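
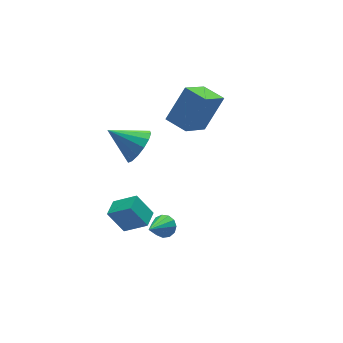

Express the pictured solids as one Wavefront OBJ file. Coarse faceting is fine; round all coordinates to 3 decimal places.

v -1.978 1.679 -0.196
v -1.341 1.63 0.625
v -3.122 2.761 0.756
v -1.173 2.057 0.343
v -1.22 2.382 -0.083
v -1.47 2.52 -0.539
v -1.856 2.432 -0.904
v -2.275 2.142 -1.079
v -2.614 1.729 -1.017
v -2.783 1.302 -0.735
v -2.736 0.976 -0.309
v -2.485 0.839 0.147
v -2.099 0.927 0.512
v -1.68 1.217 0.687
v -2.882 -2.479 -2.218
v -2.411 -2.615 -1.824
v -4.098 -3.221 -1.022
v -2.523 -2.29 -1.736
v -2.75 -2.025 -1.802
v -3.019 -1.904 -2
v -3.244 -1.965 -2.267
v -3.355 -2.19 -2.519
v -3.315 -2.506 -2.675
v -3.139 -2.814 -2.686
v -2.88 -3.015 -2.549
v -2.623 -3.046 -2.307
v -2.448 -2.897 -2.036
v -0.28 0.08 1.711
v 0.975 0.401 3.338
v -0.742 1.256 1.836
v 0.512 1.577 3.463
v 1.168 0.783 0.457
v 2.422 1.104 2.084
v 0.705 1.959 0.582
v 1.96 2.28 2.209
v -3.817 -0.116 -4.58
v -4.397 0.504 -3.405
v -3.122 0.574 -4.601
v -3.702 1.194 -3.426
v -2.958 -0.954 -3.714
v -3.538 -0.334 -2.539
v -2.263 -0.264 -3.735
v -2.843 0.356 -2.56
f 2 1 4
f 2 4 3
f 4 1 5
f 4 5 3
f 5 1 6
f 5 6 3
f 6 1 7
f 6 7 3
f 7 1 8
f 7 8 3
f 8 1 9
f 8 9 3
f 9 1 10
f 9 10 3
f 10 1 11
f 10 11 3
f 11 1 12
f 11 12 3
f 12 1 13
f 12 13 3
f 13 1 14
f 13 14 3
f 14 1 2
f 14 2 3
f 16 15 18
f 16 18 17
f 18 15 19
f 18 19 17
f 19 15 20
f 19 20 17
f 20 15 21
f 20 21 17
f 21 15 22
f 21 22 17
f 22 15 23
f 22 23 17
f 23 15 24
f 23 24 17
f 24 15 25
f 24 25 17
f 25 15 26
f 25 26 17
f 26 15 27
f 26 27 17
f 27 15 16
f 27 16 17
f 29 31 28
f 32 29 28
f 28 31 30
f 30 32 28
f 29 35 31
f 33 29 32
f 33 35 29
f 31 35 30
f 34 32 30
f 30 35 34
f 34 33 32
f 35 33 34
f 37 39 36
f 40 37 36
f 36 39 38
f 38 40 36
f 37 43 39
f 41 37 40
f 41 43 37
f 39 43 38
f 42 40 38
f 38 43 42
f 42 41 40
f 43 41 42



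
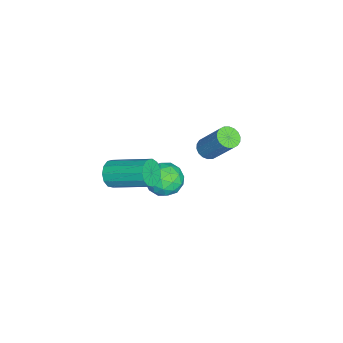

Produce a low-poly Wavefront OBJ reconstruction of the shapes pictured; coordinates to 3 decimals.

v 2.424 -2.473 -0.386
v 2.875 -2.308 -0.936
v 3.287 -0.383 -0.024
v 2.836 -0.547 0.526
v 2.503 -2.175 -1.049
v 2.914 -0.25 -0.136
v 2.105 -2.137 -0.951
v 2.517 -0.212 -0.038
v 1.809 -2.205 -0.673
v 2.22 -0.28 0.239
v 1.708 -2.358 -0.305
v 2.12 -0.433 0.607
v 1.834 -2.547 0.037
v 2.246 -0.622 0.95
v 2.148 -2.713 0.245
v 2.56 -0.788 1.158
v 2.55 -2.802 0.253
v 2.961 -0.877 1.165
v 2.911 -2.787 0.057
v 3.323 -0.862 0.97
v 3.118 -2.672 -0.279
v 3.53 -0.747 0.634
v 3.105 -2.493 -0.649
v 3.517 -0.568 0.263
v 1.067 1.693 0.981
v 1.604 1.767 0.747
v 2.189 2.78 2.405
v 1.653 2.707 2.639
v 1.474 1.979 0.663
v 2.059 2.992 2.321
v 1.264 2.135 0.642
v 1.849 3.148 2.301
v 1.014 2.203 0.688
v 1.599 3.216 2.347
v 0.776 2.17 0.792
v 1.361 3.184 2.451
v 0.595 2.043 0.934
v 1.18 3.056 2.592
v 0.507 1.847 1.084
v 1.092 2.86 2.743
v 0.531 1.62 1.215
v 1.116 2.633 2.873
v 0.661 1.408 1.299
v 1.246 2.421 2.957
v 0.871 1.252 1.319
v 1.456 2.265 2.978
v 1.121 1.184 1.273
v 1.706 2.197 2.932
v 1.359 1.216 1.169
v 1.944 2.23 2.828
v 1.54 1.344 1.028
v 2.125 2.357 2.686
v 1.628 1.54 0.877
v 2.213 2.553 2.536
v -0.602 -0.058 -4.474
v 0.011 -0.844 -4.4
v -1.331 -0.496 -3.1
v -0.718 -1.282 -3.026
v -0.361 -0.357 -2.904
v 0.09 -0.086 -3.754
v -1.41 -1.254 -3.746
v -0.959 -0.983 -4.596
v -0.489 -1.583 -3.951
v 0.159 -1.029 -3.43
v -1.479 -0.311 -4.07
v -0.831 0.243 -3.549
v -0.232 -0.412 -4.558
v -1.088 -0.928 -2.942
v -0.878 -0.384 -2.871
v -0.518 -0.846 -2.827
v -0.185 0.033 -4.178
v 0.175 -0.429 -4.134
v -0.044 -0.143 -3.255
v -1.495 -0.911 -3.366
v -1.135 -1.373 -3.322
v -0.802 -0.494 -4.673
v -0.442 -0.956 -4.629
v -1.276 -1.197 -4.245
v -0.165 -1.309 -4.25
v -0.594 -1.566 -3.442
v -1 -1.549 -3.866
v -0.735 -1.39 -4.365
v 0.216 -0.983 -3.944
v -0.213 -1.241 -3.136
v -0.003 -0.697 -3.065
v 0.262 -0.538 -3.564
v -0.078 -1.417 -3.68
v -1.107 -0.099 -4.364
v -1.536 -0.357 -3.556
v -1.582 -0.802 -3.936
v -1.317 -0.643 -4.435
v -0.726 0.226 -4.058
v -1.155 -0.031 -3.25
v -0.585 0.05 -3.135
v -0.32 0.209 -3.634
v -1.242 0.077 -3.82
f 2 1 5
f 2 5 3
f 3 5 6
f 3 6 4
f 5 1 7
f 5 7 6
f 6 7 8
f 6 8 4
f 7 1 9
f 7 9 8
f 8 9 10
f 8 10 4
f 9 1 11
f 9 11 10
f 10 11 12
f 10 12 4
f 11 1 13
f 11 13 12
f 12 13 14
f 12 14 4
f 13 1 15
f 13 15 14
f 14 15 16
f 14 16 4
f 15 1 17
f 15 17 16
f 16 17 18
f 16 18 4
f 17 1 19
f 17 19 18
f 18 19 20
f 18 20 4
f 19 1 21
f 19 21 20
f 20 21 22
f 20 22 4
f 21 1 23
f 21 23 22
f 22 23 24
f 22 24 4
f 23 1 2
f 23 2 24
f 24 2 3
f 24 3 4
f 26 25 29
f 26 29 27
f 27 29 30
f 27 30 28
f 29 25 31
f 29 31 30
f 30 31 32
f 30 32 28
f 31 25 33
f 31 33 32
f 32 33 34
f 32 34 28
f 33 25 35
f 33 35 34
f 34 35 36
f 34 36 28
f 35 25 37
f 35 37 36
f 36 37 38
f 36 38 28
f 37 25 39
f 37 39 38
f 38 39 40
f 38 40 28
f 39 25 41
f 39 41 40
f 40 41 42
f 40 42 28
f 41 25 43
f 41 43 42
f 42 43 44
f 42 44 28
f 43 25 45
f 43 45 44
f 44 45 46
f 44 46 28
f 45 25 47
f 45 47 46
f 46 47 48
f 46 48 28
f 47 25 49
f 47 49 48
f 48 49 50
f 48 50 28
f 49 25 51
f 49 51 50
f 50 51 52
f 50 52 28
f 51 25 53
f 51 53 52
f 52 53 54
f 52 54 28
f 53 25 26
f 53 26 54
f 54 26 27
f 54 27 28
f 55 92 71
f 92 66 95
f 71 95 60
f 92 95 71
f 55 71 67
f 71 60 72
f 67 72 56
f 71 72 67
f 55 67 76
f 67 56 77
f 76 77 62
f 67 77 76
f 55 76 88
f 76 62 91
f 88 91 65
f 76 91 88
f 55 88 92
f 88 65 96
f 92 96 66
f 88 96 92
f 56 72 83
f 72 60 86
f 83 86 64
f 72 86 83
f 60 95 73
f 95 66 94
f 73 94 59
f 95 94 73
f 66 96 93
f 96 65 89
f 93 89 57
f 96 89 93
f 65 91 90
f 91 62 78
f 90 78 61
f 91 78 90
f 62 77 82
f 77 56 79
f 82 79 63
f 77 79 82
f 58 84 70
f 84 64 85
f 70 85 59
f 84 85 70
f 58 70 68
f 70 59 69
f 68 69 57
f 70 69 68
f 58 68 75
f 68 57 74
f 75 74 61
f 68 74 75
f 58 75 80
f 75 61 81
f 80 81 63
f 75 81 80
f 58 80 84
f 80 63 87
f 84 87 64
f 80 87 84
f 59 85 73
f 85 64 86
f 73 86 60
f 85 86 73
f 57 69 93
f 69 59 94
f 93 94 66
f 69 94 93
f 61 74 90
f 74 57 89
f 90 89 65
f 74 89 90
f 63 81 82
f 81 61 78
f 82 78 62
f 81 78 82
f 64 87 83
f 87 63 79
f 83 79 56
f 87 79 83



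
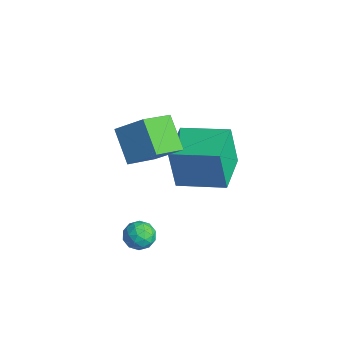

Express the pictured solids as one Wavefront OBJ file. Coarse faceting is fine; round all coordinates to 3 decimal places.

v 0.011 -0.009 1.071
v 0.534 -1.398 1.745
v 0.881 0.79 2.044
v 1.403 -0.599 2.718
v 1.277 -0.061 -0.018
v 1.799 -1.45 0.656
v 2.146 0.738 0.955
v 2.669 -0.651 1.629
v 2.178 -0.926 -2.927
v 2.803 -0.967 -2.629
v 2.437 -1.793 -3.591
v 3.062 -1.834 -3.293
v 2.494 -2.003 -2.932
v 2.334 -1.467 -2.522
v 2.906 -1.293 -3.698
v 2.746 -0.757 -3.288
v 3.253 -1.194 -3.106
v 2.999 -1.633 -2.632
v 2.241 -1.127 -3.588
v 1.987 -1.566 -3.114
v 2.468 -0.87 -2.72
v 2.772 -1.89 -3.5
v 2.438 -1.989 -3.288
v 2.806 -2.013 -3.113
v 2.192 -1.164 -2.657
v 2.559 -1.188 -2.481
v 2.378 -1.797 -2.66
v 2.681 -1.572 -3.739
v 3.048 -1.596 -3.563
v 2.434 -0.747 -3.107
v 2.802 -0.771 -2.932
v 2.862 -0.963 -3.56
v 3.1 -1.028 -2.825
v 3.252 -1.538 -3.215
v 3.16 -1.22 -3.453
v 3.066 -0.905 -3.212
v 2.95 -1.286 -2.546
v 3.102 -1.796 -2.937
v 2.768 -1.895 -2.724
v 2.674 -1.58 -2.483
v 3.215 -1.419 -2.826
v 2.138 -0.964 -3.283
v 2.29 -1.474 -3.674
v 2.566 -1.18 -3.737
v 2.472 -0.865 -3.496
v 1.988 -1.222 -3.005
v 2.14 -1.732 -3.395
v 2.174 -1.855 -3.008
v 2.08 -1.54 -2.767
v 2.025 -1.341 -3.394
v 1.807 0.571 -1.498
v 1.589 0.349 0.366
v 0.349 1.804 -1.523
v 0.13 1.582 0.341
v 3.11 2.118 -1.161
v 2.891 1.896 0.703
v 1.651 3.351 -1.186
v 1.433 3.129 0.678
f 2 4 1
f 5 2 1
f 1 4 3
f 3 5 1
f 2 8 4
f 6 2 5
f 6 8 2
f 4 8 3
f 7 5 3
f 3 8 7
f 7 6 5
f 8 6 7
f 9 46 25
f 46 20 49
f 25 49 14
f 46 49 25
f 9 25 21
f 25 14 26
f 21 26 10
f 25 26 21
f 9 21 30
f 21 10 31
f 30 31 16
f 21 31 30
f 9 30 42
f 30 16 45
f 42 45 19
f 30 45 42
f 9 42 46
f 42 19 50
f 46 50 20
f 42 50 46
f 10 26 37
f 26 14 40
f 37 40 18
f 26 40 37
f 14 49 27
f 49 20 48
f 27 48 13
f 49 48 27
f 20 50 47
f 50 19 43
f 47 43 11
f 50 43 47
f 19 45 44
f 45 16 32
f 44 32 15
f 45 32 44
f 16 31 36
f 31 10 33
f 36 33 17
f 31 33 36
f 12 38 24
f 38 18 39
f 24 39 13
f 38 39 24
f 12 24 22
f 24 13 23
f 22 23 11
f 24 23 22
f 12 22 29
f 22 11 28
f 29 28 15
f 22 28 29
f 12 29 34
f 29 15 35
f 34 35 17
f 29 35 34
f 12 34 38
f 34 17 41
f 38 41 18
f 34 41 38
f 13 39 27
f 39 18 40
f 27 40 14
f 39 40 27
f 11 23 47
f 23 13 48
f 47 48 20
f 23 48 47
f 15 28 44
f 28 11 43
f 44 43 19
f 28 43 44
f 17 35 36
f 35 15 32
f 36 32 16
f 35 32 36
f 18 41 37
f 41 17 33
f 37 33 10
f 41 33 37
f 52 54 51
f 55 52 51
f 51 54 53
f 53 55 51
f 52 58 54
f 56 52 55
f 56 58 52
f 54 58 53
f 57 55 53
f 53 58 57
f 57 56 55
f 58 56 57



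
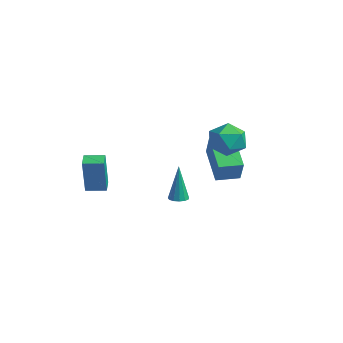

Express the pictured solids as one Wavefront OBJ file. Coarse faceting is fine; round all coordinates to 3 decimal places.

v 1.358 3.429 4.023
v 2.006 3.077 3.288
v 0.654 1.903 4.132
v 1.302 1.551 3.397
v 1.669 1.803 4.337
v 2.105 2.746 4.27
v 0.555 2.234 3.15
v 0.991 3.177 3.083
v 1.51 2.339 2.748
v 2.198 2.073 3.482
v 0.462 2.907 3.938
v 1.15 2.641 4.672
v -2.683 2.26 -1.768
v -2.218 2.03 -1.734
v -2.797 2.34 0.368
v -2.167 2.319 -1.743
v -2.28 2.588 -1.759
v -2.521 2.754 -1.778
v -2.814 2.763 -1.793
v -3.065 2.612 -1.801
v -3.195 2.349 -1.798
v -3.162 2.058 -1.786
v -2.978 1.832 -1.767
v -2.7 1.741 -1.749
v -2.417 1.815 -1.737
v -3.796 -2.211 -0.028
v -3.448 -2.536 1.997
v -3.217 -1.36 0.009
v -2.869 -1.685 2.034
v -3.131 -2.655 -0.214
v -2.783 -2.98 1.811
v -2.552 -1.804 -0.177
v -2.204 -2.129 1.848
v -2.608 3.789 1.138
v -1.901 3.518 2.363
v -2.213 4.954 1.167
v -1.506 4.683 2.392
v -0.834 3.217 -0.012
v -0.127 2.946 1.213
v -0.439 4.382 0.017
v 0.268 4.111 1.242
f 1 12 6
f 1 6 2
f 1 2 8
f 1 8 11
f 1 11 12
f 2 6 10
f 6 12 5
f 12 11 3
f 11 8 7
f 8 2 9
f 4 10 5
f 4 5 3
f 4 3 7
f 4 7 9
f 4 9 10
f 5 10 6
f 3 5 12
f 7 3 11
f 9 7 8
f 10 9 2
f 14 13 16
f 14 16 15
f 16 13 17
f 16 17 15
f 17 13 18
f 17 18 15
f 18 13 19
f 18 19 15
f 19 13 20
f 19 20 15
f 20 13 21
f 20 21 15
f 21 13 22
f 21 22 15
f 22 13 23
f 22 23 15
f 23 13 24
f 23 24 15
f 24 13 25
f 24 25 15
f 25 13 14
f 25 14 15
f 27 29 26
f 30 27 26
f 26 29 28
f 28 30 26
f 27 33 29
f 31 27 30
f 31 33 27
f 29 33 28
f 32 30 28
f 28 33 32
f 32 31 30
f 33 31 32
f 35 37 34
f 38 35 34
f 34 37 36
f 36 38 34
f 35 41 37
f 39 35 38
f 39 41 35
f 37 41 36
f 40 38 36
f 36 41 40
f 40 39 38
f 41 39 40



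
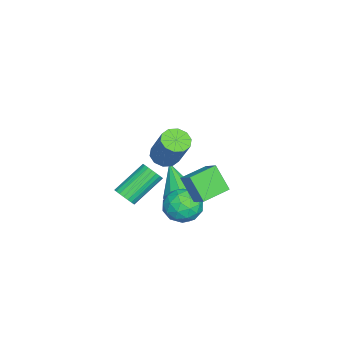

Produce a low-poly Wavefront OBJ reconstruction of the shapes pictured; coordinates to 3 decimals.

v 0.225 2.312 -0.064
v 0.837 2.95 0.521
v 0.663 3.117 -1.4
v 1.275 3.755 -0.815
v 1.465 1.305 -0.265
v 2.077 1.943 0.32
v 1.903 2.11 -1.601
v 2.515 2.748 -1.016
v -1.168 1.159 -3.252
v -0.635 1.948 -3.851
v 0.335 0.132 -3.269
v 0.868 0.921 -3.868
v 0.594 1.118 -2.795
v -0.335 1.753 -2.784
v 0.035 0.327 -4.336
v -0.894 0.962 -4.325
v 0.109 1.434 -4.521
v 0.454 1.923 -3.568
v -0.754 0.157 -3.552
v -0.409 0.646 -2.599
v -1.033 1.644 -3.55
v 0.733 0.436 -3.57
v 0.572 0.552 -2.939
v 0.885 1.016 -3.291
v -0.857 1.529 -2.923
v -0.544 1.993 -3.275
v 0.178 1.505 -2.654
v 0.244 0.087 -3.845
v 0.557 0.551 -4.197
v -1.185 1.064 -3.829
v -0.872 1.528 -4.181
v -0.478 0.575 -4.466
v -0.283 1.806 -4.296
v 0.6 1.202 -4.305
v 0.111 0.852 -4.581
v -0.435 1.226 -4.574
v -0.08 2.093 -3.736
v 0.803 1.489 -3.746
v 0.642 1.605 -3.115
v 0.096 1.978 -3.109
v 0.357 1.791 -4.129
v -1.103 0.591 -3.374
v -0.22 -0.013 -3.384
v -0.396 0.102 -4.011
v -0.942 0.475 -4.005
v -0.9 0.878 -2.815
v -0.017 0.274 -2.824
v 0.135 0.854 -2.546
v -0.411 1.228 -2.539
v -0.657 0.289 -2.991
v 0.903 0.385 0.905
v 1.304 -0.288 1.005
v 2.178 0.501 2.815
v 1.777 1.175 2.715
v 1.581 0.014 0.739
v 2.455 0.803 2.55
v 1.598 0.458 0.537
v 2.473 1.247 2.348
v 1.351 0.875 0.475
v 2.225 1.664 2.286
v 0.932 1.104 0.577
v 1.806 1.893 2.388
v 0.502 1.059 0.805
v 1.376 1.848 2.615
v 0.225 0.757 1.07
v 1.099 1.546 2.881
v 0.207 0.313 1.272
v 1.082 1.102 3.083
v 0.455 -0.104 1.334
v 1.329 0.685 3.145
v 0.874 -0.333 1.232
v 1.748 0.456 3.043
v -0.364 -2.098 -3.619
v 0.056 -2.226 -3.086
v -1.257 -1.051 -1.769
v -1.676 -0.922 -2.301
v 0.167 -1.984 -3.192
v -1.146 -0.809 -1.875
v 0.186 -1.761 -3.372
v -1.127 -0.586 -2.054
v 0.11 -1.596 -3.594
v -1.203 -0.421 -2.277
v -0.048 -1.518 -3.821
v -1.361 -0.343 -2.503
v -0.26 -1.54 -4.012
v -1.573 -0.365 -2.695
v -0.49 -1.659 -4.136
v -1.803 -0.484 -2.819
v -0.698 -1.853 -4.17
v -2.011 -0.678 -2.853
v -0.849 -2.09 -4.109
v -2.162 -0.915 -2.792
v -0.915 -2.328 -3.963
v -2.228 -1.153 -2.646
v -0.886 -2.526 -3.758
v -2.199 -1.351 -2.44
v -0.767 -2.65 -3.528
v -2.08 -1.475 -2.211
v -0.578 -2.678 -3.314
v -1.891 -1.503 -1.997
v -0.352 -2.607 -3.153
v -1.665 -1.431 -1.836
v -0.128 -2.447 -3.072
v -1.441 -1.271 -1.755
v -2.662 0.303 -4.6
v -2.045 -0.423 -4.478
v -4.038 -0.643 -3.26
v -1.927 -0.057 -4.098
v -2.042 0.424 -3.877
v -2.354 0.865 -3.886
v -2.764 1.129 -4.121
v -3.141 1.129 -4.508
v -3.367 0.868 -4.925
v -3.369 0.427 -5.238
v -3.146 -0.054 -5.348
v -2.77 -0.421 -5.221
v -2.36 -0.559 -4.897
f 2 4 1
f 5 2 1
f 1 4 3
f 3 5 1
f 2 8 4
f 6 2 5
f 6 8 2
f 4 8 3
f 7 5 3
f 3 8 7
f 7 6 5
f 8 6 7
f 9 46 25
f 46 20 49
f 25 49 14
f 46 49 25
f 9 25 21
f 25 14 26
f 21 26 10
f 25 26 21
f 9 21 30
f 21 10 31
f 30 31 16
f 21 31 30
f 9 30 42
f 30 16 45
f 42 45 19
f 30 45 42
f 9 42 46
f 42 19 50
f 46 50 20
f 42 50 46
f 10 26 37
f 26 14 40
f 37 40 18
f 26 40 37
f 14 49 27
f 49 20 48
f 27 48 13
f 49 48 27
f 20 50 47
f 50 19 43
f 47 43 11
f 50 43 47
f 19 45 44
f 45 16 32
f 44 32 15
f 45 32 44
f 16 31 36
f 31 10 33
f 36 33 17
f 31 33 36
f 12 38 24
f 38 18 39
f 24 39 13
f 38 39 24
f 12 24 22
f 24 13 23
f 22 23 11
f 24 23 22
f 12 22 29
f 22 11 28
f 29 28 15
f 22 28 29
f 12 29 34
f 29 15 35
f 34 35 17
f 29 35 34
f 12 34 38
f 34 17 41
f 38 41 18
f 34 41 38
f 13 39 27
f 39 18 40
f 27 40 14
f 39 40 27
f 11 23 47
f 23 13 48
f 47 48 20
f 23 48 47
f 15 28 44
f 28 11 43
f 44 43 19
f 28 43 44
f 17 35 36
f 35 15 32
f 36 32 16
f 35 32 36
f 18 41 37
f 41 17 33
f 37 33 10
f 41 33 37
f 52 51 55
f 52 55 53
f 53 55 56
f 53 56 54
f 55 51 57
f 55 57 56
f 56 57 58
f 56 58 54
f 57 51 59
f 57 59 58
f 58 59 60
f 58 60 54
f 59 51 61
f 59 61 60
f 60 61 62
f 60 62 54
f 61 51 63
f 61 63 62
f 62 63 64
f 62 64 54
f 63 51 65
f 63 65 64
f 64 65 66
f 64 66 54
f 65 51 67
f 65 67 66
f 66 67 68
f 66 68 54
f 67 51 69
f 67 69 68
f 68 69 70
f 68 70 54
f 69 51 71
f 69 71 70
f 70 71 72
f 70 72 54
f 71 51 52
f 71 52 72
f 72 52 53
f 72 53 54
f 74 73 77
f 74 77 75
f 75 77 78
f 75 78 76
f 77 73 79
f 77 79 78
f 78 79 80
f 78 80 76
f 79 73 81
f 79 81 80
f 80 81 82
f 80 82 76
f 81 73 83
f 81 83 82
f 82 83 84
f 82 84 76
f 83 73 85
f 83 85 84
f 84 85 86
f 84 86 76
f 85 73 87
f 85 87 86
f 86 87 88
f 86 88 76
f 87 73 89
f 87 89 88
f 88 89 90
f 88 90 76
f 89 73 91
f 89 91 90
f 90 91 92
f 90 92 76
f 91 73 93
f 91 93 92
f 92 93 94
f 92 94 76
f 93 73 95
f 93 95 94
f 94 95 96
f 94 96 76
f 95 73 97
f 95 97 96
f 96 97 98
f 96 98 76
f 97 73 99
f 97 99 98
f 98 99 100
f 98 100 76
f 99 73 101
f 99 101 100
f 100 101 102
f 100 102 76
f 101 73 103
f 101 103 102
f 102 103 104
f 102 104 76
f 103 73 74
f 103 74 104
f 104 74 75
f 104 75 76
f 106 105 108
f 106 108 107
f 108 105 109
f 108 109 107
f 109 105 110
f 109 110 107
f 110 105 111
f 110 111 107
f 111 105 112
f 111 112 107
f 112 105 113
f 112 113 107
f 113 105 114
f 113 114 107
f 114 105 115
f 114 115 107
f 115 105 116
f 115 116 107
f 116 105 117
f 116 117 107
f 117 105 106
f 117 106 107



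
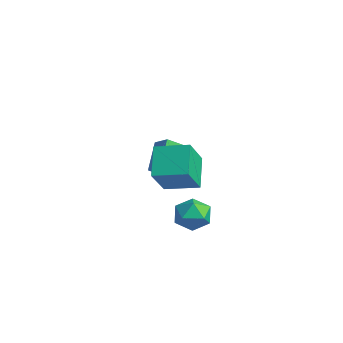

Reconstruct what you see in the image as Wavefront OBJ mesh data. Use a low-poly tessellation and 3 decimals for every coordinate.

v -3.22 1.287 -1.69
v -2.381 1.484 -1.108
v -2.983 2.224 -2.35
v -2.144 2.421 -1.768
v -2.176 0.219 -2.832
v -1.337 0.416 -2.25
v -1.939 1.156 -3.492
v -1.1 1.353 -2.91
v 3.5 -0.315 -2.49
v 4.203 -0.363 -1.767
v 3.577 -1.937 -2.673
v 4.28 -1.985 -1.95
v 3.329 -1.742 -1.714
v 3.281 -0.74 -1.601
v 4.499 -1.56 -2.839
v 4.451 -0.558 -2.726
v 4.82 -1.132 -1.983
v 4.097 -1.245 -1.288
v 3.683 -1.055 -3.152
v 2.96 -1.168 -2.457
v 1.832 -1.407 -1.485
v 0.641 -0.52 -0.398
v 3.065 -0.17 -1.144
v 1.874 0.717 -0.057
v 2.506 -2.537 0.177
v 1.315 -1.65 1.264
v 3.739 -1.3 0.518
v 2.548 -0.413 1.605
f 2 4 1
f 5 2 1
f 1 4 3
f 3 5 1
f 2 8 4
f 6 2 5
f 6 8 2
f 4 8 3
f 7 5 3
f 3 8 7
f 7 6 5
f 8 6 7
f 9 20 14
f 9 14 10
f 9 10 16
f 9 16 19
f 9 19 20
f 10 14 18
f 14 20 13
f 20 19 11
f 19 16 15
f 16 10 17
f 12 18 13
f 12 13 11
f 12 11 15
f 12 15 17
f 12 17 18
f 13 18 14
f 11 13 20
f 15 11 19
f 17 15 16
f 18 17 10
f 22 24 21
f 25 22 21
f 21 24 23
f 23 25 21
f 22 28 24
f 26 22 25
f 26 28 22
f 24 28 23
f 27 25 23
f 23 28 27
f 27 26 25
f 28 26 27



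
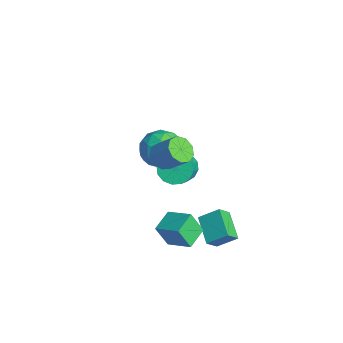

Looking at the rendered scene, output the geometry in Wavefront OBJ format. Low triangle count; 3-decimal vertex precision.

v -3.972 -0.788 -2.365
v -2.767 -0.416 -2.345
v -3.553 -2.224 -0.975
v -2.348 -1.852 -0.955
v -3.247 -1.103 -0.483
v -3.506 -0.216 -1.342
v -2.814 -2.424 -1.978
v -3.073 -1.537 -2.837
v -2.051 -1.428 -2.106
v -2.318 -0.611 -1.182
v -4.002 -2.029 -2.138
v -4.269 -1.212 -1.214
v -3.406 -0.476 -2.477
v -2.914 -2.164 -0.843
v -3.442 -1.723 -0.566
v -2.733 -1.505 -0.554
v -3.841 -0.358 -1.888
v -3.132 -0.14 -1.876
v -3.414 -0.543 -0.781
v -3.188 -2.5 -1.444
v -2.479 -2.282 -1.432
v -3.587 -1.135 -2.766
v -2.878 -0.917 -2.754
v -2.906 -2.097 -2.539
v -2.277 -0.852 -2.325
v -2.031 -1.696 -1.508
v -2.305 -2.032 -2.109
v -2.457 -1.511 -2.614
v -2.434 -0.372 -1.781
v -2.188 -1.216 -0.964
v -2.716 -0.776 -0.687
v -2.868 -0.254 -1.192
v -2.013 -0.967 -1.641
v -4.132 -1.424 -2.356
v -3.886 -2.268 -1.539
v -3.452 -2.386 -2.128
v -3.604 -1.864 -2.633
v -4.289 -0.944 -1.812
v -4.043 -1.788 -0.995
v -3.863 -1.129 -0.706
v -4.015 -0.608 -1.211
v -4.307 -1.673 -1.679
v 1.199 -2.732 1.781
v 1.722 -2.5 1.208
v 2.504 -1.796 2.205
v 1.981 -2.028 2.779
v 1.318 -2.124 1.259
v 2.1 -1.42 2.257
v 0.858 -2.033 1.555
v 1.64 -1.329 2.552
v 0.558 -2.269 1.957
v 1.34 -1.565 2.954
v 0.558 -2.722 2.276
v 1.34 -2.017 3.274
v 0.858 -3.179 2.364
v 1.64 -2.475 3.362
v 1.317 -3.428 2.18
v 2.099 -2.723 3.177
v 1.721 -3.351 1.808
v 2.503 -2.646 2.806
v 1.881 -2.984 1.425
v 2.663 -2.28 2.422
v 2.994 -3.067 -3.536
v 2.787 -3.646 -2.278
v 2.159 -2.117 -3.235
v 1.953 -2.696 -1.977
v 4.107 -2.264 -2.983
v 3.901 -2.843 -1.725
v 3.273 -1.314 -2.682
v 3.066 -1.893 -1.424
v 1.682 -0.466 -3.617
v 1.983 -1.13 -2.89
v 2.079 0.503 -2.898
v 2.38 -0.161 -2.17
v 3.2 -0.559 -4.33
v 3.501 -1.223 -3.602
v 3.597 0.41 -3.61
v 3.898 -0.254 -2.883
v -1.132 -0.986 -1.545
v -0.471 -0.45 -1.943
v 0.813 -1.177 -0.794
v 0.152 -1.714 -0.395
v -0.647 -0.182 -1.577
v 0.637 -0.909 -0.428
v -0.953 -0.129 -1.202
v 0.331 -0.857 -0.053
v -1.307 -0.307 -0.919
v -0.023 -1.034 0.23
v -1.614 -0.666 -0.804
v -0.33 -1.393 0.345
v -1.791 -1.111 -0.887
v -0.508 -1.838 0.262
v -1.793 -1.523 -1.146
v -0.509 -2.25 0.003
v -1.617 -1.791 -1.512
v -0.333 -2.518 -0.363
v -1.311 -1.843 -1.887
v -0.027 -2.571 -0.738
v -0.957 -1.666 -2.17
v 0.327 -2.393 -1.021
v -0.65 -1.307 -2.285
v 0.634 -2.034 -1.136
v -0.472 -0.862 -2.202
v 0.811 -1.589 -1.053
f 1 38 17
f 38 12 41
f 17 41 6
f 38 41 17
f 1 17 13
f 17 6 18
f 13 18 2
f 17 18 13
f 1 13 22
f 13 2 23
f 22 23 8
f 13 23 22
f 1 22 34
f 22 8 37
f 34 37 11
f 22 37 34
f 1 34 38
f 34 11 42
f 38 42 12
f 34 42 38
f 2 18 29
f 18 6 32
f 29 32 10
f 18 32 29
f 6 41 19
f 41 12 40
f 19 40 5
f 41 40 19
f 12 42 39
f 42 11 35
f 39 35 3
f 42 35 39
f 11 37 36
f 37 8 24
f 36 24 7
f 37 24 36
f 8 23 28
f 23 2 25
f 28 25 9
f 23 25 28
f 4 30 16
f 30 10 31
f 16 31 5
f 30 31 16
f 4 16 14
f 16 5 15
f 14 15 3
f 16 15 14
f 4 14 21
f 14 3 20
f 21 20 7
f 14 20 21
f 4 21 26
f 21 7 27
f 26 27 9
f 21 27 26
f 4 26 30
f 26 9 33
f 30 33 10
f 26 33 30
f 5 31 19
f 31 10 32
f 19 32 6
f 31 32 19
f 3 15 39
f 15 5 40
f 39 40 12
f 15 40 39
f 7 20 36
f 20 3 35
f 36 35 11
f 20 35 36
f 9 27 28
f 27 7 24
f 28 24 8
f 27 24 28
f 10 33 29
f 33 9 25
f 29 25 2
f 33 25 29
f 44 43 47
f 44 47 45
f 45 47 48
f 45 48 46
f 47 43 49
f 47 49 48
f 48 49 50
f 48 50 46
f 49 43 51
f 49 51 50
f 50 51 52
f 50 52 46
f 51 43 53
f 51 53 52
f 52 53 54
f 52 54 46
f 53 43 55
f 53 55 54
f 54 55 56
f 54 56 46
f 55 43 57
f 55 57 56
f 56 57 58
f 56 58 46
f 57 43 59
f 57 59 58
f 58 59 60
f 58 60 46
f 59 43 61
f 59 61 60
f 60 61 62
f 60 62 46
f 61 43 44
f 61 44 62
f 62 44 45
f 62 45 46
f 64 66 63
f 67 64 63
f 63 66 65
f 65 67 63
f 64 70 66
f 68 64 67
f 68 70 64
f 66 70 65
f 69 67 65
f 65 70 69
f 69 68 67
f 70 68 69
f 72 74 71
f 75 72 71
f 71 74 73
f 73 75 71
f 72 78 74
f 76 72 75
f 76 78 72
f 74 78 73
f 77 75 73
f 73 78 77
f 77 76 75
f 78 76 77
f 80 79 83
f 80 83 81
f 81 83 84
f 81 84 82
f 83 79 85
f 83 85 84
f 84 85 86
f 84 86 82
f 85 79 87
f 85 87 86
f 86 87 88
f 86 88 82
f 87 79 89
f 87 89 88
f 88 89 90
f 88 90 82
f 89 79 91
f 89 91 90
f 90 91 92
f 90 92 82
f 91 79 93
f 91 93 92
f 92 93 94
f 92 94 82
f 93 79 95
f 93 95 94
f 94 95 96
f 94 96 82
f 95 79 97
f 95 97 96
f 96 97 98
f 96 98 82
f 97 79 99
f 97 99 98
f 98 99 100
f 98 100 82
f 99 79 101
f 99 101 100
f 100 101 102
f 100 102 82
f 101 79 103
f 101 103 102
f 102 103 104
f 102 104 82
f 103 79 80
f 103 80 104
f 104 80 81
f 104 81 82



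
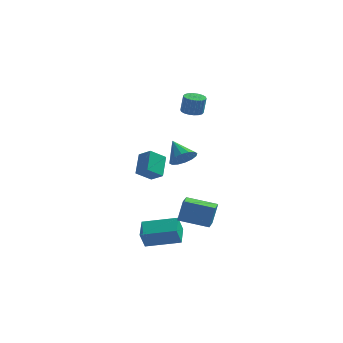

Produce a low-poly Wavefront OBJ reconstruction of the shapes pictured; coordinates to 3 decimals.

v 0.605 2.689 2.68
v 1.04 2.281 2.618
v 1.19 2.283 3.657
v 0.755 2.691 3.72
v 1.172 2.512 2.599
v 1.323 2.514 3.638
v 1.192 2.779 2.595
v 1.342 2.78 3.635
v 1.096 3.027 2.609
v 1.246 3.029 3.648
v 0.902 3.209 2.637
v 1.052 3.21 3.676
v 0.649 3.288 2.673
v 0.799 3.289 3.712
v 0.388 3.248 2.711
v 0.538 3.249 3.75
v 0.17 3.097 2.743
v 0.32 3.099 3.782
v 0.037 2.866 2.762
v 0.188 2.868 3.801
v 0.018 2.6 2.765
v 0.168 2.601 3.805
v 0.114 2.351 2.752
v 0.264 2.353 3.791
v 0.308 2.17 2.724
v 0.458 2.171 3.763
v 0.561 2.091 2.688
v 0.711 2.092 3.727
v 0.822 2.131 2.65
v 0.972 2.132 3.689
v 1.263 -3.528 -2.14
v 1.502 -3.323 -0.909
v 1.228 -2.65 -2.28
v 1.467 -2.444 -1.049
v 2.853 -3.516 -2.451
v 3.092 -3.31 -1.22
v 2.818 -2.637 -2.591
v 3.057 -2.432 -1.36
v -1.794 3.639 -2.942
v -2.503 3.06 -2.297
v -1.887 4.75 -2.047
v -2.596 4.171 -1.401
v -1.084 3.309 -2.459
v -1.793 2.73 -1.813
v -1.177 4.42 -1.563
v -1.886 3.841 -0.918
v -0.611 -2.536 -4.696
v -0.797 -2.859 -3.747
v -0.79 -1.402 -4.346
v -0.976 -1.725 -3.396
v 1.216 -2.375 -4.284
v 1.03 -2.698 -3.334
v 1.037 -1.241 -3.933
v 0.851 -1.564 -2.984
v 1.044 -1.237 1.061
v 1.582 -0.7 1.044
v 0.316 -0.483 1.879
v 1.34 -0.611 0.747
v 1.019 -0.69 0.534
v 0.704 -0.916 0.462
v 0.481 -1.227 0.551
v 0.409 -1.542 0.776
v 0.507 -1.774 1.078
v 0.749 -1.863 1.375
v 1.07 -1.784 1.588
v 1.384 -1.559 1.66
v 1.607 -1.247 1.571
v 1.68 -0.933 1.346
f 2 1 5
f 2 5 3
f 3 5 6
f 3 6 4
f 5 1 7
f 5 7 6
f 6 7 8
f 6 8 4
f 7 1 9
f 7 9 8
f 8 9 10
f 8 10 4
f 9 1 11
f 9 11 10
f 10 11 12
f 10 12 4
f 11 1 13
f 11 13 12
f 12 13 14
f 12 14 4
f 13 1 15
f 13 15 14
f 14 15 16
f 14 16 4
f 15 1 17
f 15 17 16
f 16 17 18
f 16 18 4
f 17 1 19
f 17 19 18
f 18 19 20
f 18 20 4
f 19 1 21
f 19 21 20
f 20 21 22
f 20 22 4
f 21 1 23
f 21 23 22
f 22 23 24
f 22 24 4
f 23 1 25
f 23 25 24
f 24 25 26
f 24 26 4
f 25 1 27
f 25 27 26
f 26 27 28
f 26 28 4
f 27 1 29
f 27 29 28
f 28 29 30
f 28 30 4
f 29 1 2
f 29 2 30
f 30 2 3
f 30 3 4
f 32 34 31
f 35 32 31
f 31 34 33
f 33 35 31
f 32 38 34
f 36 32 35
f 36 38 32
f 34 38 33
f 37 35 33
f 33 38 37
f 37 36 35
f 38 36 37
f 40 42 39
f 43 40 39
f 39 42 41
f 41 43 39
f 40 46 42
f 44 40 43
f 44 46 40
f 42 46 41
f 45 43 41
f 41 46 45
f 45 44 43
f 46 44 45
f 48 50 47
f 51 48 47
f 47 50 49
f 49 51 47
f 48 54 50
f 52 48 51
f 52 54 48
f 50 54 49
f 53 51 49
f 49 54 53
f 53 52 51
f 54 52 53
f 56 55 58
f 56 58 57
f 58 55 59
f 58 59 57
f 59 55 60
f 59 60 57
f 60 55 61
f 60 61 57
f 61 55 62
f 61 62 57
f 62 55 63
f 62 63 57
f 63 55 64
f 63 64 57
f 64 55 65
f 64 65 57
f 65 55 66
f 65 66 57
f 66 55 67
f 66 67 57
f 67 55 68
f 67 68 57
f 68 55 56
f 68 56 57



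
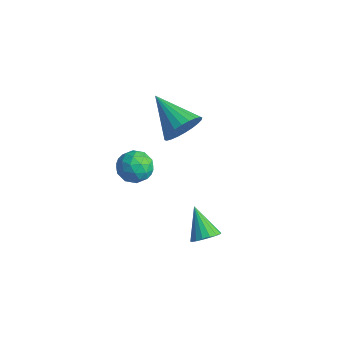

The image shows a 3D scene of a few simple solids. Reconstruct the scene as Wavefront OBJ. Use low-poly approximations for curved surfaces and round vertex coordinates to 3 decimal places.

v 4.008 -2.428 -2.271
v 4.386 -2.564 -1.867
v 3.092 -2.172 -1.329
v 4.424 -2.297 -1.904
v 4.366 -2.059 -2.024
v 4.226 -1.906 -2.202
v 4.037 -1.873 -2.395
v 3.841 -1.966 -2.56
v 3.683 -2.166 -2.659
v 3.6 -2.426 -2.669
v 3.611 -2.686 -2.588
v 3.713 -2.887 -2.434
v 3.882 -2.983 -2.243
v 4.081 -2.952 -2.059
v 4.262 -2.801 -1.923
v 1.146 -0.971 0.974
v 1.461 -1.326 1.643
v -0.446 -0.929 1.746
v 1.502 -1.016 1.711
v 1.489 -0.699 1.668
v 1.424 -0.424 1.518
v 1.317 -0.232 1.286
v 1.183 -0.152 1.006
v 1.044 -0.198 0.722
v 0.921 -0.36 0.475
v 0.831 -0.616 0.305
v 0.79 -0.926 0.237
v 0.803 -1.243 0.281
v 0.868 -1.518 0.43
v 0.976 -1.71 0.662
v 1.109 -1.79 0.942
v 1.248 -1.744 1.227
v 1.372 -1.582 1.473
v -0.869 -0.878 -2.283
v -0.372 -1.211 -2.747
v -1.368 -1.969 -2.033
v -0.871 -2.302 -2.497
v -0.635 -1.998 -1.845
v -0.327 -1.324 -1.999
v -1.413 -1.856 -2.781
v -1.105 -1.182 -2.935
v -0.708 -1.816 -3.054
v -0.228 -1.903 -2.476
v -1.512 -1.277 -2.304
v -1.032 -1.364 -1.726
v -0.577 -0.949 -2.537
v -1.163 -2.231 -2.243
v -1.025 -2.052 -1.86
v -0.732 -2.248 -2.132
v -0.55 -1.015 -2.098
v -0.258 -1.211 -2.37
v -0.413 -1.673 -1.84
v -1.482 -1.969 -2.41
v -1.19 -2.165 -2.682
v -1.008 -0.932 -2.648
v -0.715 -1.128 -2.92
v -1.327 -1.507 -2.94
v -0.482 -1.5 -2.99
v -0.775 -2.141 -2.843
v -1.094 -1.879 -3.01
v -0.913 -1.483 -3.101
v -0.2 -1.552 -2.65
v -0.493 -2.193 -2.503
v -0.354 -2.014 -2.12
v -0.173 -1.618 -2.211
v -0.397 -1.907 -2.831
v -1.247 -0.987 -2.277
v -1.54 -1.628 -2.13
v -1.567 -1.562 -2.569
v -1.386 -1.166 -2.66
v -0.965 -1.039 -1.937
v -1.258 -1.68 -1.79
v -0.827 -1.697 -1.679
v -0.646 -1.301 -1.77
v -1.343 -1.273 -1.949
f 2 1 4
f 2 4 3
f 4 1 5
f 4 5 3
f 5 1 6
f 5 6 3
f 6 1 7
f 6 7 3
f 7 1 8
f 7 8 3
f 8 1 9
f 8 9 3
f 9 1 10
f 9 10 3
f 10 1 11
f 10 11 3
f 11 1 12
f 11 12 3
f 12 1 13
f 12 13 3
f 13 1 14
f 13 14 3
f 14 1 15
f 14 15 3
f 15 1 2
f 15 2 3
f 17 16 19
f 17 19 18
f 19 16 20
f 19 20 18
f 20 16 21
f 20 21 18
f 21 16 22
f 21 22 18
f 22 16 23
f 22 23 18
f 23 16 24
f 23 24 18
f 24 16 25
f 24 25 18
f 25 16 26
f 25 26 18
f 26 16 27
f 26 27 18
f 27 16 28
f 27 28 18
f 28 16 29
f 28 29 18
f 29 16 30
f 29 30 18
f 30 16 31
f 30 31 18
f 31 16 32
f 31 32 18
f 32 16 33
f 32 33 18
f 33 16 17
f 33 17 18
f 34 71 50
f 71 45 74
f 50 74 39
f 71 74 50
f 34 50 46
f 50 39 51
f 46 51 35
f 50 51 46
f 34 46 55
f 46 35 56
f 55 56 41
f 46 56 55
f 34 55 67
f 55 41 70
f 67 70 44
f 55 70 67
f 34 67 71
f 67 44 75
f 71 75 45
f 67 75 71
f 35 51 62
f 51 39 65
f 62 65 43
f 51 65 62
f 39 74 52
f 74 45 73
f 52 73 38
f 74 73 52
f 45 75 72
f 75 44 68
f 72 68 36
f 75 68 72
f 44 70 69
f 70 41 57
f 69 57 40
f 70 57 69
f 41 56 61
f 56 35 58
f 61 58 42
f 56 58 61
f 37 63 49
f 63 43 64
f 49 64 38
f 63 64 49
f 37 49 47
f 49 38 48
f 47 48 36
f 49 48 47
f 37 47 54
f 47 36 53
f 54 53 40
f 47 53 54
f 37 54 59
f 54 40 60
f 59 60 42
f 54 60 59
f 37 59 63
f 59 42 66
f 63 66 43
f 59 66 63
f 38 64 52
f 64 43 65
f 52 65 39
f 64 65 52
f 36 48 72
f 48 38 73
f 72 73 45
f 48 73 72
f 40 53 69
f 53 36 68
f 69 68 44
f 53 68 69
f 42 60 61
f 60 40 57
f 61 57 41
f 60 57 61
f 43 66 62
f 66 42 58
f 62 58 35
f 66 58 62



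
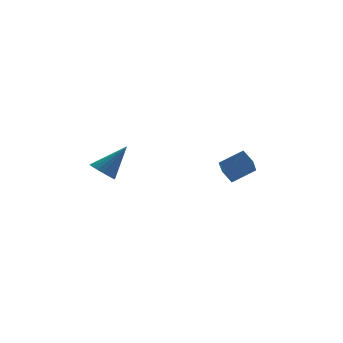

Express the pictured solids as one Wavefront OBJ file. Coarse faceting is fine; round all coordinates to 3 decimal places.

v -2.078 -2.189 -1.563
v -1.546 -2.328 -2.028
v -0.842 -2.091 -0.177
v -1.564 -2.009 -2.034
v -1.684 -1.724 -1.947
v -1.882 -1.532 -1.784
v -2.119 -1.47 -1.578
v -2.348 -1.551 -1.368
v -2.523 -1.757 -1.197
v -2.61 -2.05 -1.099
v -2.592 -2.37 -1.093
v -2.472 -2.654 -1.18
v -2.274 -2.846 -1.342
v -2.037 -2.908 -1.549
v -1.808 -2.827 -1.759
v -1.633 -2.621 -1.929
v 3.181 -4.401 -1.654
v 4.359 -4.497 -1.023
v 2.962 -3.79 -1.154
v 4.14 -3.885 -0.523
v 3.84 -3.295 -2.717
v 5.018 -3.39 -2.086
v 3.621 -2.683 -2.217
v 4.799 -2.779 -1.586
f 2 1 4
f 2 4 3
f 4 1 5
f 4 5 3
f 5 1 6
f 5 6 3
f 6 1 7
f 6 7 3
f 7 1 8
f 7 8 3
f 8 1 9
f 8 9 3
f 9 1 10
f 9 10 3
f 10 1 11
f 10 11 3
f 11 1 12
f 11 12 3
f 12 1 13
f 12 13 3
f 13 1 14
f 13 14 3
f 14 1 15
f 14 15 3
f 15 1 16
f 15 16 3
f 16 1 2
f 16 2 3
f 18 20 17
f 21 18 17
f 17 20 19
f 19 21 17
f 18 24 20
f 22 18 21
f 22 24 18
f 20 24 19
f 23 21 19
f 19 24 23
f 23 22 21
f 24 22 23



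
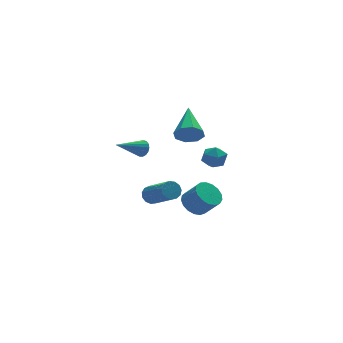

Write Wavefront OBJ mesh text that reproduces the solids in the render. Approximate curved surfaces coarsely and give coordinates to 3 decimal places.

v 0.882 -3.585 -2.155
v 1.599 -3.456 -2.461
v 2.114 -4.066 -1.512
v 1.398 -4.195 -1.205
v 1.541 -3.157 -2.237
v 2.056 -3.766 -1.288
v 1.332 -2.956 -1.995
v 1.847 -3.565 -1.045
v 1.02 -2.899 -1.789
v 1.535 -3.508 -0.839
v 0.677 -2.999 -1.667
v 1.192 -3.608 -0.717
v 0.38 -3.234 -1.656
v 0.895 -3.843 -0.707
v 0.199 -3.549 -1.76
v 0.714 -4.158 -0.811
v 0.174 -3.872 -1.954
v 0.689 -4.482 -1.005
v 0.312 -4.13 -2.194
v 0.827 -4.739 -1.245
v 0.58 -4.263 -2.425
v 1.095 -4.872 -1.476
v 0.917 -4.241 -2.594
v 1.433 -4.85 -1.645
v 1.247 -4.068 -2.662
v 1.762 -4.678 -1.713
v 1.493 -3.785 -2.614
v 2.008 -4.395 -1.665
v -0.513 -0.321 0.279
v -0.264 -0.546 0.676
v -2.027 -0.619 1.061
v -0.277 -0.306 0.741
v -0.344 -0.07 0.701
v -0.45 0.109 0.564
v -0.57 0.189 0.362
v -0.678 0.152 0.14
v -0.747 0.007 -0.05
v -0.763 -0.213 -0.164
v -0.722 -0.459 -0.177
v -0.633 -0.672 -0.086
v -0.516 -0.806 0.089
v -0.399 -0.828 0.307
v -0.308 -0.734 0.519
v -0.1 -0.49 -3.133
v 0.416 -0.273 -3.027
v 0.837 -1.854 -1.842
v 0.32 -2.07 -1.947
v 0.221 -0.155 -2.801
v 0.642 -1.736 -1.616
v -0.076 -0.144 -2.68
v 0.344 -1.725 -1.495
v -0.381 -0.242 -2.703
v 0.039 -1.823 -1.518
v -0.597 -0.419 -2.862
v -0.176 -2 -1.677
v -0.655 -0.618 -3.107
v -0.234 -2.199 -1.922
v -0.537 -0.777 -3.36
v -0.116 -2.357 -2.175
v -0.28 -0.844 -3.541
v 0.141 -2.425 -2.356
v 0.033 -0.799 -3.592
v 0.454 -2.379 -2.407
v 0.305 -0.655 -3.498
v 0.726 -2.236 -2.312
v 0.447 -0.459 -3.287
v 0.868 -2.04 -2.102
v 3.486 0.975 -1.439
v 4.227 0.843 -1.522
v 3.233 -0.063 -2.038
v 3.974 -0.195 -2.121
v 3.656 -0.238 -1.435
v 3.813 0.404 -1.065
v 3.647 0.376 -2.495
v 3.804 1.018 -2.125
v 4.326 0.472 -2.175
v 4.332 0.093 -1.52
v 3.128 0.687 -2.04
v 3.134 0.308 -1.385
v 2.866 1.643 -0.579
v 3.375 1.732 -1.229
v 3.634 3.517 0.279
v 2.81 2.007 -1.323
v 2.278 2.069 -0.982
v 2.09 1.881 -0.404
v 2.357 1.554 0.07
v 2.922 1.279 0.165
v 3.454 1.217 -0.177
v 3.641 1.405 -0.754
f 2 1 5
f 2 5 3
f 3 5 6
f 3 6 4
f 5 1 7
f 5 7 6
f 6 7 8
f 6 8 4
f 7 1 9
f 7 9 8
f 8 9 10
f 8 10 4
f 9 1 11
f 9 11 10
f 10 11 12
f 10 12 4
f 11 1 13
f 11 13 12
f 12 13 14
f 12 14 4
f 13 1 15
f 13 15 14
f 14 15 16
f 14 16 4
f 15 1 17
f 15 17 16
f 16 17 18
f 16 18 4
f 17 1 19
f 17 19 18
f 18 19 20
f 18 20 4
f 19 1 21
f 19 21 20
f 20 21 22
f 20 22 4
f 21 1 23
f 21 23 22
f 22 23 24
f 22 24 4
f 23 1 25
f 23 25 24
f 24 25 26
f 24 26 4
f 25 1 27
f 25 27 26
f 26 27 28
f 26 28 4
f 27 1 2
f 27 2 28
f 28 2 3
f 28 3 4
f 30 29 32
f 30 32 31
f 32 29 33
f 32 33 31
f 33 29 34
f 33 34 31
f 34 29 35
f 34 35 31
f 35 29 36
f 35 36 31
f 36 29 37
f 36 37 31
f 37 29 38
f 37 38 31
f 38 29 39
f 38 39 31
f 39 29 40
f 39 40 31
f 40 29 41
f 40 41 31
f 41 29 42
f 41 42 31
f 42 29 43
f 42 43 31
f 43 29 30
f 43 30 31
f 45 44 48
f 45 48 46
f 46 48 49
f 46 49 47
f 48 44 50
f 48 50 49
f 49 50 51
f 49 51 47
f 50 44 52
f 50 52 51
f 51 52 53
f 51 53 47
f 52 44 54
f 52 54 53
f 53 54 55
f 53 55 47
f 54 44 56
f 54 56 55
f 55 56 57
f 55 57 47
f 56 44 58
f 56 58 57
f 57 58 59
f 57 59 47
f 58 44 60
f 58 60 59
f 59 60 61
f 59 61 47
f 60 44 62
f 60 62 61
f 61 62 63
f 61 63 47
f 62 44 64
f 62 64 63
f 63 64 65
f 63 65 47
f 64 44 66
f 64 66 65
f 65 66 67
f 65 67 47
f 66 44 45
f 66 45 67
f 67 45 46
f 67 46 47
f 68 79 73
f 68 73 69
f 68 69 75
f 68 75 78
f 68 78 79
f 69 73 77
f 73 79 72
f 79 78 70
f 78 75 74
f 75 69 76
f 71 77 72
f 71 72 70
f 71 70 74
f 71 74 76
f 71 76 77
f 72 77 73
f 70 72 79
f 74 70 78
f 76 74 75
f 77 76 69
f 81 80 83
f 81 83 82
f 83 80 84
f 83 84 82
f 84 80 85
f 84 85 82
f 85 80 86
f 85 86 82
f 86 80 87
f 86 87 82
f 87 80 88
f 87 88 82
f 88 80 89
f 88 89 82
f 89 80 81
f 89 81 82



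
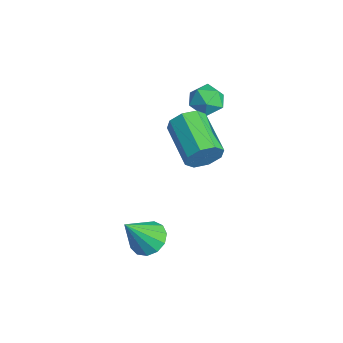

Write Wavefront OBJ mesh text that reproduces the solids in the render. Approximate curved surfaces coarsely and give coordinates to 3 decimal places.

v 2.044 -1.587 -1.643
v 2.759 -1.528 -1.704
v 2.236 -2.493 -0.277
v 2.638 -1.214 -1.478
v 2.328 -1.018 -1.304
v 1.928 -1.002 -1.238
v 1.565 -1.173 -1.3
v 1.354 -1.474 -1.471
v 1.363 -1.812 -1.697
v 1.588 -2.078 -1.905
v 1.958 -2.188 -2.03
v 2.355 -2.107 -2.032
v 2.654 -1.861 -1.91
v -2.256 2.78 1.237
v -1.881 2.181 0.995
v -3.039 2.659 0.325
v -2.664 2.06 0.083
v -3.048 2.026 0.723
v -2.564 2.101 1.286
v -2.356 2.739 0.034
v -1.872 2.814 0.597
v -1.943 2.156 0.251
v -2.37 1.716 0.676
v -2.55 3.124 0.644
v -2.977 2.684 1.069
v 0.049 1.303 -0.015
v 0.24 1.623 0.625
v -1.517 1.657 1.134
v -1.709 1.337 0.495
v 0.13 2.001 0.218
v -1.628 2.035 0.727
v -0.029 1.97 -0.325
v -1.786 2.004 0.184
v -0.141 1.549 -0.686
v -1.899 1.583 -0.177
v -0.143 0.983 -0.654
v -1.9 1.017 -0.145
v -0.032 0.605 -0.247
v -1.79 0.639 0.262
v 0.126 0.636 0.296
v -1.631 0.67 0.805
v 0.239 1.057 0.657
v -1.519 1.091 1.166
f 2 1 4
f 2 4 3
f 4 1 5
f 4 5 3
f 5 1 6
f 5 6 3
f 6 1 7
f 6 7 3
f 7 1 8
f 7 8 3
f 8 1 9
f 8 9 3
f 9 1 10
f 9 10 3
f 10 1 11
f 10 11 3
f 11 1 12
f 11 12 3
f 12 1 13
f 12 13 3
f 13 1 2
f 13 2 3
f 14 25 19
f 14 19 15
f 14 15 21
f 14 21 24
f 14 24 25
f 15 19 23
f 19 25 18
f 25 24 16
f 24 21 20
f 21 15 22
f 17 23 18
f 17 18 16
f 17 16 20
f 17 20 22
f 17 22 23
f 18 23 19
f 16 18 25
f 20 16 24
f 22 20 21
f 23 22 15
f 27 26 30
f 27 30 28
f 28 30 31
f 28 31 29
f 30 26 32
f 30 32 31
f 31 32 33
f 31 33 29
f 32 26 34
f 32 34 33
f 33 34 35
f 33 35 29
f 34 26 36
f 34 36 35
f 35 36 37
f 35 37 29
f 36 26 38
f 36 38 37
f 37 38 39
f 37 39 29
f 38 26 40
f 38 40 39
f 39 40 41
f 39 41 29
f 40 26 42
f 40 42 41
f 41 42 43
f 41 43 29
f 42 26 27
f 42 27 43
f 43 27 28
f 43 28 29



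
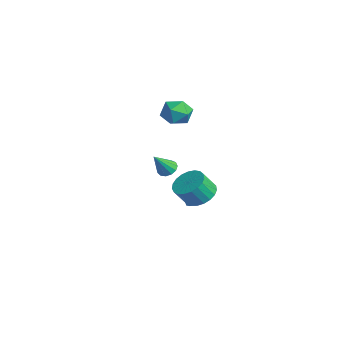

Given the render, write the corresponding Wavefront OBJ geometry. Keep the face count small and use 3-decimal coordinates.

v 3.906 2.5 0.507
v 4.8 2.991 0.795
v 4.868 2.191 1.942
v 3.974 1.7 1.653
v 4.492 3.24 0.988
v 4.56 2.441 2.135
v 4.083 3.362 1.097
v 4.151 2.562 2.244
v 3.643 3.335 1.104
v 3.711 2.535 2.251
v 3.248 3.163 1.008
v 3.317 2.363 2.155
v 2.968 2.877 0.825
v 3.036 2.077 1.972
v 2.849 2.525 0.587
v 2.918 1.725 1.734
v 2.913 2.169 0.335
v 2.982 1.369 1.482
v 3.149 1.871 0.113
v 3.218 1.071 1.26
v 3.516 1.681 -0.042
v 3.584 0.881 1.105
v 3.95 1.632 -0.101
v 4.018 0.833 1.046
v 4.376 1.734 -0.056
v 4.445 0.934 1.091
v 4.721 1.968 0.087
v 4.79 1.169 1.234
v 4.925 2.294 0.302
v 4.994 1.495 1.449
v 4.953 2.656 0.553
v 5.022 1.856 1.7
v 0.047 3.855 -1.946
v 0.58 3.156 -2.402
v -0.327 2.885 -0.894
v 0.926 3.409 -2.045
v 0.993 3.804 -1.657
v 0.76 4.216 -1.36
v 0.3 4.512 -1.25
v -0.239 4.601 -1.361
v -0.688 4.452 -1.658
v -0.903 4.114 -2.046
v -0.816 3.694 -2.402
v -0.455 3.325 -2.614
v 0.065 3.125 -2.614
v -3.697 5.037 3.383
v -2.839 4.347 3.457
v -4.781 3.653 3.063
v -3.923 2.963 3.137
v -4.292 3.484 4.037
v -3.622 4.339 4.236
v -3.998 3.661 2.284
v -3.328 4.516 2.483
v -3.025 3.496 2.778
v -3.206 3.387 3.862
v -4.414 4.613 2.658
v -4.595 4.504 3.742
v 2.959 0.84 2.434
v 3.587 0.862 2.267
v 3.341 -0.12 3.746
v 3.53 1.146 2.491
v 3.292 1.332 2.698
v 2.948 1.363 2.82
v 2.608 1.228 2.82
v 2.379 0.969 2.698
v 2.334 0.67 2.491
v 2.488 0.425 2.267
v 2.791 0.311 2.096
v 3.148 0.366 2.032
v 3.444 0.571 2.096
f 2 1 5
f 2 5 3
f 3 5 6
f 3 6 4
f 5 1 7
f 5 7 6
f 6 7 8
f 6 8 4
f 7 1 9
f 7 9 8
f 8 9 10
f 8 10 4
f 9 1 11
f 9 11 10
f 10 11 12
f 10 12 4
f 11 1 13
f 11 13 12
f 12 13 14
f 12 14 4
f 13 1 15
f 13 15 14
f 14 15 16
f 14 16 4
f 15 1 17
f 15 17 16
f 16 17 18
f 16 18 4
f 17 1 19
f 17 19 18
f 18 19 20
f 18 20 4
f 19 1 21
f 19 21 20
f 20 21 22
f 20 22 4
f 21 1 23
f 21 23 22
f 22 23 24
f 22 24 4
f 23 1 25
f 23 25 24
f 24 25 26
f 24 26 4
f 25 1 27
f 25 27 26
f 26 27 28
f 26 28 4
f 27 1 29
f 27 29 28
f 28 29 30
f 28 30 4
f 29 1 31
f 29 31 30
f 30 31 32
f 30 32 4
f 31 1 2
f 31 2 32
f 32 2 3
f 32 3 4
f 34 33 36
f 34 36 35
f 36 33 37
f 36 37 35
f 37 33 38
f 37 38 35
f 38 33 39
f 38 39 35
f 39 33 40
f 39 40 35
f 40 33 41
f 40 41 35
f 41 33 42
f 41 42 35
f 42 33 43
f 42 43 35
f 43 33 44
f 43 44 35
f 44 33 45
f 44 45 35
f 45 33 34
f 45 34 35
f 46 57 51
f 46 51 47
f 46 47 53
f 46 53 56
f 46 56 57
f 47 51 55
f 51 57 50
f 57 56 48
f 56 53 52
f 53 47 54
f 49 55 50
f 49 50 48
f 49 48 52
f 49 52 54
f 49 54 55
f 50 55 51
f 48 50 57
f 52 48 56
f 54 52 53
f 55 54 47
f 59 58 61
f 59 61 60
f 61 58 62
f 61 62 60
f 62 58 63
f 62 63 60
f 63 58 64
f 63 64 60
f 64 58 65
f 64 65 60
f 65 58 66
f 65 66 60
f 66 58 67
f 66 67 60
f 67 58 68
f 67 68 60
f 68 58 69
f 68 69 60
f 69 58 70
f 69 70 60
f 70 58 59
f 70 59 60



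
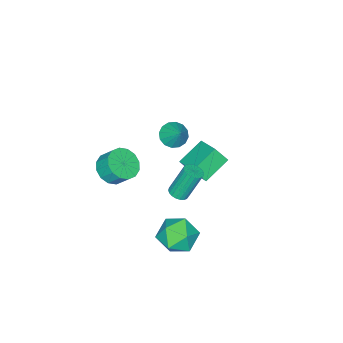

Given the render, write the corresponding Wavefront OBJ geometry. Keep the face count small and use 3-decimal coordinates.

v 1.396 1.79 -2.505
v 1.821 1.578 -2.293
v 1.27 2.059 -0.704
v 0.844 2.27 -0.915
v 1.886 1.781 -2.332
v 1.335 2.262 -0.742
v 1.866 1.985 -2.401
v 1.315 2.466 -0.811
v 1.765 2.155 -2.487
v 1.213 2.636 -0.898
v 1.6 2.262 -2.577
v 1.048 2.743 -0.987
v 1.4 2.288 -2.654
v 0.848 2.768 -1.064
v 1.199 2.227 -2.706
v 0.647 2.708 -1.116
v 1.032 2.091 -2.722
v 0.48 2.571 -1.133
v 0.928 1.902 -2.701
v 0.376 2.383 -1.112
v 0.905 1.694 -2.646
v 0.353 2.175 -1.057
v 0.967 1.503 -2.567
v 0.415 1.984 -0.977
v 1.103 1.361 -2.477
v 0.551 1.842 -0.887
v 1.289 1.293 -2.392
v 0.738 1.774 -0.802
v 1.495 1.311 -2.326
v 0.943 1.792 -0.736
v 1.683 1.412 -2.291
v 1.131 1.893 -0.701
v 2.535 3.944 -3.269
v 3.492 3.929 -2.739
v 2.928 2.391 -4.021
v 3.885 2.376 -3.491
v 2.95 2.256 -2.936
v 2.707 3.216 -2.471
v 3.713 3.104 -4.289
v 3.47 4.064 -3.824
v 4.219 3.41 -3.369
v 3.748 2.886 -2.533
v 2.672 3.434 -4.227
v 2.201 2.91 -3.391
v -0.643 1.061 -3.03
v -2.005 1.331 -2.275
v -0.086 2.3 -2.468
v -1.448 2.57 -1.712
v -0.292 0.53 -2.208
v -1.654 0.8 -1.452
v 0.265 1.769 -1.645
v -1.097 2.039 -0.89
v 2.856 -1.022 -1.178
v 3.623 -0.625 -1.433
v 3.531 0.038 -0.677
v 2.764 -0.358 -0.422
v 3.288 -0.403 -1.668
v 3.196 0.26 -0.912
v 2.837 -0.346 -1.773
v 2.746 0.317 -1.016
v 2.392 -0.47 -1.718
v 2.3 0.193 -0.961
v 2.07 -0.742 -1.518
v 1.979 -0.079 -0.762
v 1.96 -1.089 -1.227
v 1.868 -0.426 -0.471
v 2.089 -1.418 -0.923
v 1.997 -0.755 -0.167
v 2.424 -1.64 -0.688
v 2.332 -0.977 0.068
v 2.874 -1.697 -0.584
v 2.783 -1.034 0.173
v 3.32 -1.573 -0.639
v 3.228 -0.91 0.118
v 3.641 -1.301 -0.838
v 3.55 -0.638 -0.082
v 3.752 -0.954 -1.129
v 3.66 -0.291 -0.373
v -3.043 -1.959 -3.779
v -2.554 -2.51 -3.553
v -2.597 -1.161 -2.801
v -2.351 -2.295 -3.821
v -2.334 -1.99 -4.078
v -2.506 -1.677 -4.254
v -2.823 -1.44 -4.304
v -3.198 -1.342 -4.213
v -3.532 -1.409 -4.006
v -3.735 -1.624 -3.738
v -3.752 -1.929 -3.481
v -3.58 -2.242 -3.305
v -3.263 -2.479 -3.255
v -2.888 -2.577 -3.346
f 2 1 5
f 2 5 3
f 3 5 6
f 3 6 4
f 5 1 7
f 5 7 6
f 6 7 8
f 6 8 4
f 7 1 9
f 7 9 8
f 8 9 10
f 8 10 4
f 9 1 11
f 9 11 10
f 10 11 12
f 10 12 4
f 11 1 13
f 11 13 12
f 12 13 14
f 12 14 4
f 13 1 15
f 13 15 14
f 14 15 16
f 14 16 4
f 15 1 17
f 15 17 16
f 16 17 18
f 16 18 4
f 17 1 19
f 17 19 18
f 18 19 20
f 18 20 4
f 19 1 21
f 19 21 20
f 20 21 22
f 20 22 4
f 21 1 23
f 21 23 22
f 22 23 24
f 22 24 4
f 23 1 25
f 23 25 24
f 24 25 26
f 24 26 4
f 25 1 27
f 25 27 26
f 26 27 28
f 26 28 4
f 27 1 29
f 27 29 28
f 28 29 30
f 28 30 4
f 29 1 31
f 29 31 30
f 30 31 32
f 30 32 4
f 31 1 2
f 31 2 32
f 32 2 3
f 32 3 4
f 33 44 38
f 33 38 34
f 33 34 40
f 33 40 43
f 33 43 44
f 34 38 42
f 38 44 37
f 44 43 35
f 43 40 39
f 40 34 41
f 36 42 37
f 36 37 35
f 36 35 39
f 36 39 41
f 36 41 42
f 37 42 38
f 35 37 44
f 39 35 43
f 41 39 40
f 42 41 34
f 46 48 45
f 49 46 45
f 45 48 47
f 47 49 45
f 46 52 48
f 50 46 49
f 50 52 46
f 48 52 47
f 51 49 47
f 47 52 51
f 51 50 49
f 52 50 51
f 54 53 57
f 54 57 55
f 55 57 58
f 55 58 56
f 57 53 59
f 57 59 58
f 58 59 60
f 58 60 56
f 59 53 61
f 59 61 60
f 60 61 62
f 60 62 56
f 61 53 63
f 61 63 62
f 62 63 64
f 62 64 56
f 63 53 65
f 63 65 64
f 64 65 66
f 64 66 56
f 65 53 67
f 65 67 66
f 66 67 68
f 66 68 56
f 67 53 69
f 67 69 68
f 68 69 70
f 68 70 56
f 69 53 71
f 69 71 70
f 70 71 72
f 70 72 56
f 71 53 73
f 71 73 72
f 72 73 74
f 72 74 56
f 73 53 75
f 73 75 74
f 74 75 76
f 74 76 56
f 75 53 77
f 75 77 76
f 76 77 78
f 76 78 56
f 77 53 54
f 77 54 78
f 78 54 55
f 78 55 56
f 80 79 82
f 80 82 81
f 82 79 83
f 82 83 81
f 83 79 84
f 83 84 81
f 84 79 85
f 84 85 81
f 85 79 86
f 85 86 81
f 86 79 87
f 86 87 81
f 87 79 88
f 87 88 81
f 88 79 89
f 88 89 81
f 89 79 90
f 89 90 81
f 90 79 91
f 90 91 81
f 91 79 92
f 91 92 81
f 92 79 80
f 92 80 81



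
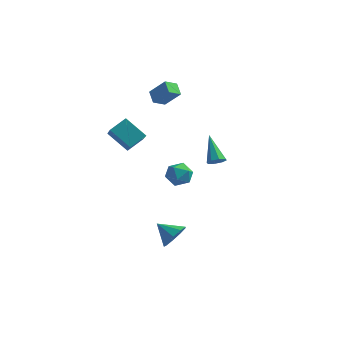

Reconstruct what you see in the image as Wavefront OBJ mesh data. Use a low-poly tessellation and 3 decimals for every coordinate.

v -1.373 2.55 4.087
v -1.915 3.159 4.574
v -2.397 2.505 3.006
v -2.939 3.114 3.493
v -0.941 3.286 3.647
v -1.483 3.895 4.134
v -1.965 3.241 2.566
v -2.507 3.85 3.053
v 2.046 -3.187 1.41
v 2.47 -3.596 0.766
v 2.15 -4.344 2.214
v 2.574 -4.753 1.57
v 2.957 -4.094 1.995
v 2.893 -3.379 1.498
v 1.727 -4.561 1.482
v 1.663 -3.846 0.985
v 2.273 -4.445 0.811
v 3.033 -4.157 1.127
v 1.587 -3.783 1.853
v 2.347 -3.495 2.169
v -3.539 -1.231 1.97
v -2.97 -0.332 2.607
v -2.21 -1.311 0.897
v -1.642 -0.412 1.534
v -2.598 -2.728 3.246
v -2.03 -1.829 3.883
v -1.27 -2.808 2.173
v -0.701 -1.909 2.81
v 1.679 -3.14 -4.33
v 2.14 -3.362 -3.53
v 0.481 -3.04 -3.61
v 2.142 -2.718 -3.616
v 1.927 -2.271 -4.036
v 1.596 -2.231 -4.594
v 1.303 -2.616 -5.028
v 1.186 -3.246 -5.135
v 1.299 -3.827 -4.865
v 1.59 -4.086 -4.345
v 1.922 -3.902 -3.818
v 3.995 -2.624 2.224
v 4.49 -2.571 2.52
v 3.065 -1.596 3.596
v 4.429 -2.24 2.231
v 4.114 -2.134 1.937
v 3.728 -2.315 1.812
v 3.499 -2.677 1.928
v 3.56 -3.008 2.217
v 3.876 -3.114 2.51
v 4.261 -2.933 2.636
f 2 4 1
f 5 2 1
f 1 4 3
f 3 5 1
f 2 8 4
f 6 2 5
f 6 8 2
f 4 8 3
f 7 5 3
f 3 8 7
f 7 6 5
f 8 6 7
f 9 20 14
f 9 14 10
f 9 10 16
f 9 16 19
f 9 19 20
f 10 14 18
f 14 20 13
f 20 19 11
f 19 16 15
f 16 10 17
f 12 18 13
f 12 13 11
f 12 11 15
f 12 15 17
f 12 17 18
f 13 18 14
f 11 13 20
f 15 11 19
f 17 15 16
f 18 17 10
f 22 24 21
f 25 22 21
f 21 24 23
f 23 25 21
f 22 28 24
f 26 22 25
f 26 28 22
f 24 28 23
f 27 25 23
f 23 28 27
f 27 26 25
f 28 26 27
f 30 29 32
f 30 32 31
f 32 29 33
f 32 33 31
f 33 29 34
f 33 34 31
f 34 29 35
f 34 35 31
f 35 29 36
f 35 36 31
f 36 29 37
f 36 37 31
f 37 29 38
f 37 38 31
f 38 29 39
f 38 39 31
f 39 29 30
f 39 30 31
f 41 40 43
f 41 43 42
f 43 40 44
f 43 44 42
f 44 40 45
f 44 45 42
f 45 40 46
f 45 46 42
f 46 40 47
f 46 47 42
f 47 40 48
f 47 48 42
f 48 40 49
f 48 49 42
f 49 40 41
f 49 41 42



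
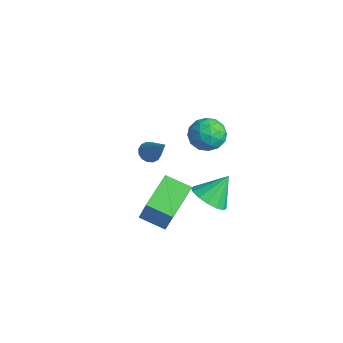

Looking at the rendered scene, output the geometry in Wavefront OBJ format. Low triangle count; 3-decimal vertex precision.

v 2.205 2.906 -3.155
v 2.943 2.384 -2.705
v 2.235 3.974 -1.965
v 3.189 2.724 -3.017
v 3.171 3.113 -3.365
v 2.895 3.447 -3.658
v 2.433 3.636 -3.816
v 1.911 3.629 -3.796
v 1.467 3.428 -3.606
v 1.221 3.088 -3.294
v 1.239 2.699 -2.946
v 1.516 2.365 -2.653
v 1.977 2.176 -2.495
v 2.5 2.183 -2.514
v -0.492 1.326 -1.063
v -0.116 0.96 -1.333
v 0.652 1.494 0.303
v -0.04 1.239 -1.431
v -0.084 1.541 -1.431
v -0.238 1.785 -1.332
v -0.46 1.907 -1.161
v -0.691 1.873 -0.964
v -0.868 1.692 -0.793
v -0.945 1.413 -0.695
v -0.9 1.111 -0.695
v -0.746 0.866 -0.794
v -0.524 0.745 -0.965
v -0.294 0.779 -1.162
v 3.753 2.838 2.876
v 4.255 2.074 2.675
v 2.565 1.966 3.225
v 3.067 1.202 3.024
v 3.279 1.717 3.776
v 4.013 2.256 3.561
v 2.807 1.784 2.339
v 3.541 2.323 2.124
v 3.671 1.423 2.344
v 3.962 1.381 3.232
v 2.858 2.659 2.668
v 3.149 2.617 3.556
v 4.108 2.533 2.745
v 2.712 1.507 3.155
v 2.836 1.81 3.597
v 3.132 1.361 3.479
v 3.966 2.64 3.266
v 4.261 2.191 3.148
v 3.687 1.98 3.795
v 2.559 1.849 2.752
v 2.854 1.4 2.634
v 3.688 2.679 2.421
v 3.984 2.23 2.303
v 3.133 2.06 2.105
v 4.06 1.701 2.432
v 3.362 1.188 2.637
v 3.209 1.53 2.234
v 3.64 1.847 2.108
v 4.231 1.677 2.954
v 3.533 1.164 3.159
v 3.657 1.466 3.601
v 4.089 1.783 3.475
v 3.888 1.294 2.759
v 3.287 2.876 2.741
v 2.589 2.363 2.946
v 2.731 2.257 2.425
v 3.163 2.574 2.299
v 3.458 2.852 3.263
v 2.76 2.339 3.468
v 3.18 2.193 3.792
v 3.611 2.51 3.666
v 2.932 2.746 3.141
v 2.455 0.039 -0.749
v 3.24 -0.04 0.858
v 3.447 0.821 -1.195
v 4.232 0.742 0.412
v 3.448 -1.542 -1.312
v 4.233 -1.621 0.295
v 4.44 -0.76 -1.758
v 5.225 -0.839 -0.151
f 2 1 4
f 2 4 3
f 4 1 5
f 4 5 3
f 5 1 6
f 5 6 3
f 6 1 7
f 6 7 3
f 7 1 8
f 7 8 3
f 8 1 9
f 8 9 3
f 9 1 10
f 9 10 3
f 10 1 11
f 10 11 3
f 11 1 12
f 11 12 3
f 12 1 13
f 12 13 3
f 13 1 14
f 13 14 3
f 14 1 2
f 14 2 3
f 16 15 18
f 16 18 17
f 18 15 19
f 18 19 17
f 19 15 20
f 19 20 17
f 20 15 21
f 20 21 17
f 21 15 22
f 21 22 17
f 22 15 23
f 22 23 17
f 23 15 24
f 23 24 17
f 24 15 25
f 24 25 17
f 25 15 26
f 25 26 17
f 26 15 27
f 26 27 17
f 27 15 28
f 27 28 17
f 28 15 16
f 28 16 17
f 29 66 45
f 66 40 69
f 45 69 34
f 66 69 45
f 29 45 41
f 45 34 46
f 41 46 30
f 45 46 41
f 29 41 50
f 41 30 51
f 50 51 36
f 41 51 50
f 29 50 62
f 50 36 65
f 62 65 39
f 50 65 62
f 29 62 66
f 62 39 70
f 66 70 40
f 62 70 66
f 30 46 57
f 46 34 60
f 57 60 38
f 46 60 57
f 34 69 47
f 69 40 68
f 47 68 33
f 69 68 47
f 40 70 67
f 70 39 63
f 67 63 31
f 70 63 67
f 39 65 64
f 65 36 52
f 64 52 35
f 65 52 64
f 36 51 56
f 51 30 53
f 56 53 37
f 51 53 56
f 32 58 44
f 58 38 59
f 44 59 33
f 58 59 44
f 32 44 42
f 44 33 43
f 42 43 31
f 44 43 42
f 32 42 49
f 42 31 48
f 49 48 35
f 42 48 49
f 32 49 54
f 49 35 55
f 54 55 37
f 49 55 54
f 32 54 58
f 54 37 61
f 58 61 38
f 54 61 58
f 33 59 47
f 59 38 60
f 47 60 34
f 59 60 47
f 31 43 67
f 43 33 68
f 67 68 40
f 43 68 67
f 35 48 64
f 48 31 63
f 64 63 39
f 48 63 64
f 37 55 56
f 55 35 52
f 56 52 36
f 55 52 56
f 38 61 57
f 61 37 53
f 57 53 30
f 61 53 57
f 72 74 71
f 75 72 71
f 71 74 73
f 73 75 71
f 72 78 74
f 76 72 75
f 76 78 72
f 74 78 73
f 77 75 73
f 73 78 77
f 77 76 75
f 78 76 77



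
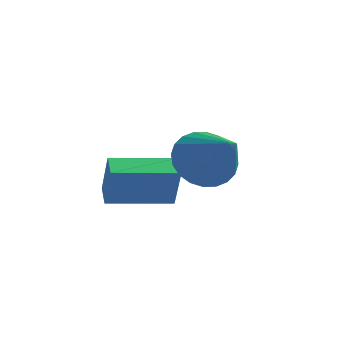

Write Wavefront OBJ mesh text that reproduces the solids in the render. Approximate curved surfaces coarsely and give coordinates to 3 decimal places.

v 3.047 -1.837 1.728
v 3.758 -1.78 0.945
v 4.553 -2.723 3.032
v 3.813 -1.415 1.13
v 3.751 -1.113 1.406
v 3.581 -0.922 1.732
v 3.331 -0.87 2.057
v 3.037 -0.966 2.332
v 2.744 -1.194 2.515
v 2.498 -1.52 2.578
v 2.335 -1.894 2.512
v 2.281 -2.26 2.327
v 2.343 -2.561 2.05
v 2.512 -2.753 1.725
v 2.763 -2.804 1.4
v 3.057 -2.709 1.125
v 3.349 -2.481 0.942
v 3.595 -2.155 0.879
v 0.157 -2.693 -0.421
v 0.574 -3.005 1.071
v -0.321 -2.08 -0.159
v 0.096 -2.393 1.332
v 1.764 -1.367 -0.592
v 2.181 -1.68 0.899
v 1.286 -0.755 -0.331
v 1.703 -1.067 1.161
f 2 1 4
f 2 4 3
f 4 1 5
f 4 5 3
f 5 1 6
f 5 6 3
f 6 1 7
f 6 7 3
f 7 1 8
f 7 8 3
f 8 1 9
f 8 9 3
f 9 1 10
f 9 10 3
f 10 1 11
f 10 11 3
f 11 1 12
f 11 12 3
f 12 1 13
f 12 13 3
f 13 1 14
f 13 14 3
f 14 1 15
f 14 15 3
f 15 1 16
f 15 16 3
f 16 1 17
f 16 17 3
f 17 1 18
f 17 18 3
f 18 1 2
f 18 2 3
f 20 22 19
f 23 20 19
f 19 22 21
f 21 23 19
f 20 26 22
f 24 20 23
f 24 26 20
f 22 26 21
f 25 23 21
f 21 26 25
f 25 24 23
f 26 24 25



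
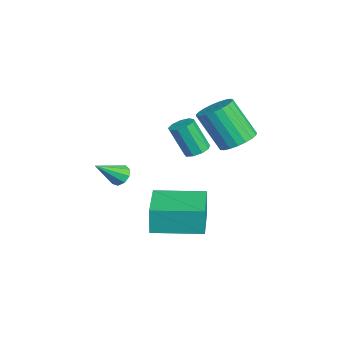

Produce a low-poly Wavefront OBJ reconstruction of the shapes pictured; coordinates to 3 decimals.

v 2.457 -0.388 1.854
v 2.975 -0.245 2.014
v 2.72 -0.85 3.385
v 2.203 -0.992 3.226
v 2.73 0.039 2.093
v 2.476 -0.566 3.464
v 2.358 0.123 2.061
v 2.104 -0.482 3.432
v 2.032 -0.031 1.933
v 1.778 -0.636 3.304
v 1.905 -0.353 1.767
v 1.651 -0.958 3.138
v 2.037 -0.69 1.643
v 1.782 -1.295 3.014
v 2.365 -0.886 1.617
v 2.11 -1.491 2.988
v 2.736 -0.849 1.703
v 2.482 -1.454 3.074
v 2.977 -0.595 1.859
v 2.723 -1.2 3.23
v 1.215 -2.018 -2.439
v 1.089 -2.007 -1.226
v 1.561 0.134 -2.422
v 1.434 0.145 -1.208
v 3.366 -2.365 -2.212
v 3.239 -2.354 -0.998
v 3.711 -0.213 -2.194
v 3.585 -0.202 -0.981
v 3.448 -3.481 1.241
v 3.828 -3.603 0.908
v 3.912 -4.479 2.139
v 3.939 -3.351 1.132
v 3.821 -3.159 1.407
v 3.528 -3.117 1.605
v 3.197 -3.246 1.632
v 2.984 -3.485 1.477
v 2.988 -3.722 1.211
v 3.207 -3.846 0.96
v 3.539 -3.799 0.84
v 1.22 1.411 1.538
v 1.961 0.996 1.571
v 1.382 0.094 3.235
v 0.64 0.509 3.202
v 2.032 1.29 1.755
v 1.453 0.388 3.419
v 1.963 1.604 1.901
v 1.384 0.702 3.566
v 1.766 1.885 1.985
v 1.187 0.983 3.649
v 1.474 2.084 1.991
v 0.895 1.182 3.655
v 1.138 2.167 1.919
v 0.559 1.264 3.583
v 0.816 2.119 1.781
v 0.237 1.216 3.445
v 0.564 1.948 1.601
v -0.015 1.046 3.265
v 0.425 1.685 1.41
v -0.154 0.783 3.074
v 0.424 1.375 1.241
v -0.155 0.472 2.906
v 0.56 1.07 1.124
v -0.019 0.168 2.788
v 0.81 0.825 1.078
v 0.231 -0.077 2.742
v 1.131 0.681 1.111
v 0.552 -0.221 2.776
v 1.468 0.663 1.219
v 0.889 -0.239 2.883
v 1.761 0.775 1.381
v 1.182 -0.127 3.046
f 2 1 5
f 2 5 3
f 3 5 6
f 3 6 4
f 5 1 7
f 5 7 6
f 6 7 8
f 6 8 4
f 7 1 9
f 7 9 8
f 8 9 10
f 8 10 4
f 9 1 11
f 9 11 10
f 10 11 12
f 10 12 4
f 11 1 13
f 11 13 12
f 12 13 14
f 12 14 4
f 13 1 15
f 13 15 14
f 14 15 16
f 14 16 4
f 15 1 17
f 15 17 16
f 16 17 18
f 16 18 4
f 17 1 19
f 17 19 18
f 18 19 20
f 18 20 4
f 19 1 2
f 19 2 20
f 20 2 3
f 20 3 4
f 22 24 21
f 25 22 21
f 21 24 23
f 23 25 21
f 22 28 24
f 26 22 25
f 26 28 22
f 24 28 23
f 27 25 23
f 23 28 27
f 27 26 25
f 28 26 27
f 30 29 32
f 30 32 31
f 32 29 33
f 32 33 31
f 33 29 34
f 33 34 31
f 34 29 35
f 34 35 31
f 35 29 36
f 35 36 31
f 36 29 37
f 36 37 31
f 37 29 38
f 37 38 31
f 38 29 39
f 38 39 31
f 39 29 30
f 39 30 31
f 41 40 44
f 41 44 42
f 42 44 45
f 42 45 43
f 44 40 46
f 44 46 45
f 45 46 47
f 45 47 43
f 46 40 48
f 46 48 47
f 47 48 49
f 47 49 43
f 48 40 50
f 48 50 49
f 49 50 51
f 49 51 43
f 50 40 52
f 50 52 51
f 51 52 53
f 51 53 43
f 52 40 54
f 52 54 53
f 53 54 55
f 53 55 43
f 54 40 56
f 54 56 55
f 55 56 57
f 55 57 43
f 56 40 58
f 56 58 57
f 57 58 59
f 57 59 43
f 58 40 60
f 58 60 59
f 59 60 61
f 59 61 43
f 60 40 62
f 60 62 61
f 61 62 63
f 61 63 43
f 62 40 64
f 62 64 63
f 63 64 65
f 63 65 43
f 64 40 66
f 64 66 65
f 65 66 67
f 65 67 43
f 66 40 68
f 66 68 67
f 67 68 69
f 67 69 43
f 68 40 70
f 68 70 69
f 69 70 71
f 69 71 43
f 70 40 41
f 70 41 71
f 71 41 42
f 71 42 43



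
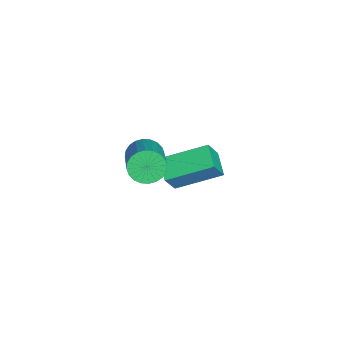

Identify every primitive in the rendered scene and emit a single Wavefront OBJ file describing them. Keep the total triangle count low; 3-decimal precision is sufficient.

v -1.219 -2.902 -1.211
v -2.214 -3.103 -0.842
v -1.321 -1.019 -0.46
v -2.316 -1.22 -0.091
v -0.744 -3.3 -0.149
v -1.739 -3.501 0.22
v -0.846 -1.417 0.602
v -1.841 -1.618 0.971
v 1.145 -4.04 3.513
v 1.455 -3.71 2.953
v 2.946 -3.629 3.828
v 2.635 -3.96 4.387
v 1.357 -3.491 3.1
v 2.848 -3.41 3.974
v 1.227 -3.355 3.308
v 2.718 -3.274 4.183
v 1.085 -3.324 3.549
v 2.576 -3.243 4.423
v 0.952 -3.401 3.783
v 2.442 -3.321 4.657
v 0.848 -3.577 3.977
v 2.338 -3.496 4.851
v 0.789 -3.822 4.1
v 2.28 -3.742 4.974
v 0.784 -4.101 4.133
v 2.275 -4.02 5.007
v 0.834 -4.371 4.072
v 2.325 -4.29 4.947
v 0.932 -4.59 3.926
v 2.423 -4.509 4.8
v 1.062 -4.726 3.717
v 2.553 -4.645 4.592
v 1.204 -4.757 3.477
v 2.695 -4.676 4.351
v 1.338 -4.679 3.243
v 2.828 -4.599 4.117
v 1.442 -4.504 3.049
v 2.932 -4.423 3.923
v 1.5 -4.258 2.926
v 2.991 -4.178 3.8
v 1.505 -3.98 2.893
v 2.996 -3.899 3.767
f 2 4 1
f 5 2 1
f 1 4 3
f 3 5 1
f 2 8 4
f 6 2 5
f 6 8 2
f 4 8 3
f 7 5 3
f 3 8 7
f 7 6 5
f 8 6 7
f 10 9 13
f 10 13 11
f 11 13 14
f 11 14 12
f 13 9 15
f 13 15 14
f 14 15 16
f 14 16 12
f 15 9 17
f 15 17 16
f 16 17 18
f 16 18 12
f 17 9 19
f 17 19 18
f 18 19 20
f 18 20 12
f 19 9 21
f 19 21 20
f 20 21 22
f 20 22 12
f 21 9 23
f 21 23 22
f 22 23 24
f 22 24 12
f 23 9 25
f 23 25 24
f 24 25 26
f 24 26 12
f 25 9 27
f 25 27 26
f 26 27 28
f 26 28 12
f 27 9 29
f 27 29 28
f 28 29 30
f 28 30 12
f 29 9 31
f 29 31 30
f 30 31 32
f 30 32 12
f 31 9 33
f 31 33 32
f 32 33 34
f 32 34 12
f 33 9 35
f 33 35 34
f 34 35 36
f 34 36 12
f 35 9 37
f 35 37 36
f 36 37 38
f 36 38 12
f 37 9 39
f 37 39 38
f 38 39 40
f 38 40 12
f 39 9 41
f 39 41 40
f 40 41 42
f 40 42 12
f 41 9 10
f 41 10 42
f 42 10 11
f 42 11 12



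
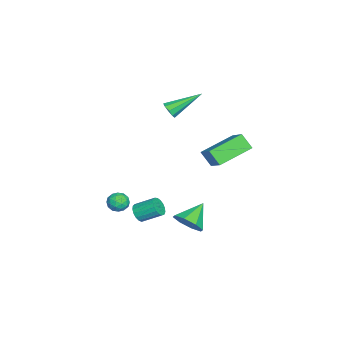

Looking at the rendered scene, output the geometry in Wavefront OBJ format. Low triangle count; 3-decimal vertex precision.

v -2.575 1.611 -1.576
v -2.857 1.001 -0.795
v -3.863 3.05 -0.917
v -4.145 2.439 -0.136
v -1.255 2.321 -0.544
v -1.537 1.71 0.237
v -2.543 3.759 0.115
v -2.825 3.149 0.896
v -0.405 -1.745 -4.242
v -0.024 -1.505 -4.623
v -0.054 -0.435 -3.979
v -0.435 -0.675 -3.598
v -0.277 -1.445 -4.734
v -0.306 -0.375 -4.089
v -0.559 -1.454 -4.732
v -0.589 -0.384 -4.087
v -0.806 -1.53 -4.618
v -0.836 -0.46 -3.973
v -0.961 -1.655 -4.418
v -0.991 -0.584 -3.773
v -0.989 -1.8 -4.177
v -1.019 -0.73 -3.533
v -0.883 -1.933 -3.952
v -0.913 -0.863 -3.307
v -0.668 -2.023 -3.793
v -0.697 -0.953 -3.148
v -0.392 -2.049 -3.737
v -0.422 -0.979 -3.092
v -0.12 -2.006 -3.797
v -0.149 -0.935 -3.152
v 0.088 -1.903 -3.959
v 0.058 -0.832 -3.314
v 0.182 -1.763 -4.186
v 0.152 -0.693 -3.541
v 0.142 -1.62 -4.425
v 0.112 -0.549 -3.781
v -1.947 -0.466 2.754
v -1.707 -0.128 2.408
v -2.673 1.086 3.766
v -2.048 -0.21 2.289
v -2.34 -0.412 2.389
v -2.449 -0.639 2.659
v -2.322 -0.785 2.974
v -2.02 -0.782 3.186
v -1.683 -0.631 3.196
v -1.47 -0.402 2.999
v -1.479 -0.204 2.688
v 2.551 1.44 -2.46
v 3.071 1.367 -1.741
v 1.469 2 -1.62
v 3.14 1.969 -2.053
v 2.865 2.261 -2.603
v 2.405 2.072 -3.069
v 2.031 1.513 -3.179
v 1.962 0.912 -2.867
v 2.238 0.619 -2.317
v 2.697 0.808 -1.851
v -0.103 -2.144 -3.256
v 0.439 -2.445 -3.418
v -0.599 -3.055 -3.222
v -0.057 -3.356 -3.384
v -0.11 -3.08 -2.808
v 0.197 -2.517 -2.829
v -0.357 -2.983 -3.811
v -0.05 -2.42 -3.832
v 0.283 -2.964 -3.761
v 0.435 -3.024 -3.141
v -0.595 -2.476 -3.499
v -0.443 -2.536 -2.879
v 0.211 -2.214 -3.34
v -0.371 -3.286 -3.3
v -0.403 -3.123 -2.961
v -0.084 -3.3 -3.057
v 0.069 -2.257 -2.994
v 0.388 -2.434 -3.089
v 0.065 -2.807 -2.73
v -0.548 -3.066 -3.551
v -0.229 -3.243 -3.646
v -0.076 -2.2 -3.583
v 0.243 -2.377 -3.679
v -0.225 -2.693 -3.91
v 0.438 -2.696 -3.637
v 0.147 -3.232 -3.617
v -0.029 -3.013 -3.868
v 0.151 -2.682 -3.881
v 0.528 -2.732 -3.273
v 0.236 -3.267 -3.253
v 0.205 -3.105 -2.914
v 0.385 -2.774 -2.926
v 0.436 -3.037 -3.474
v -0.396 -2.233 -3.387
v -0.688 -2.768 -3.367
v -0.545 -2.726 -3.714
v -0.365 -2.395 -3.726
v -0.307 -2.268 -3.023
v -0.598 -2.804 -3.003
v -0.311 -2.818 -2.759
v -0.131 -2.487 -2.772
v -0.596 -2.463 -3.166
f 2 4 1
f 5 2 1
f 1 4 3
f 3 5 1
f 2 8 4
f 6 2 5
f 6 8 2
f 4 8 3
f 7 5 3
f 3 8 7
f 7 6 5
f 8 6 7
f 10 9 13
f 10 13 11
f 11 13 14
f 11 14 12
f 13 9 15
f 13 15 14
f 14 15 16
f 14 16 12
f 15 9 17
f 15 17 16
f 16 17 18
f 16 18 12
f 17 9 19
f 17 19 18
f 18 19 20
f 18 20 12
f 19 9 21
f 19 21 20
f 20 21 22
f 20 22 12
f 21 9 23
f 21 23 22
f 22 23 24
f 22 24 12
f 23 9 25
f 23 25 24
f 24 25 26
f 24 26 12
f 25 9 27
f 25 27 26
f 26 27 28
f 26 28 12
f 27 9 29
f 27 29 28
f 28 29 30
f 28 30 12
f 29 9 31
f 29 31 30
f 30 31 32
f 30 32 12
f 31 9 33
f 31 33 32
f 32 33 34
f 32 34 12
f 33 9 35
f 33 35 34
f 34 35 36
f 34 36 12
f 35 9 10
f 35 10 36
f 36 10 11
f 36 11 12
f 38 37 40
f 38 40 39
f 40 37 41
f 40 41 39
f 41 37 42
f 41 42 39
f 42 37 43
f 42 43 39
f 43 37 44
f 43 44 39
f 44 37 45
f 44 45 39
f 45 37 46
f 45 46 39
f 46 37 47
f 46 47 39
f 47 37 38
f 47 38 39
f 49 48 51
f 49 51 50
f 51 48 52
f 51 52 50
f 52 48 53
f 52 53 50
f 53 48 54
f 53 54 50
f 54 48 55
f 54 55 50
f 55 48 56
f 55 56 50
f 56 48 57
f 56 57 50
f 57 48 49
f 57 49 50
f 58 95 74
f 95 69 98
f 74 98 63
f 95 98 74
f 58 74 70
f 74 63 75
f 70 75 59
f 74 75 70
f 58 70 79
f 70 59 80
f 79 80 65
f 70 80 79
f 58 79 91
f 79 65 94
f 91 94 68
f 79 94 91
f 58 91 95
f 91 68 99
f 95 99 69
f 91 99 95
f 59 75 86
f 75 63 89
f 86 89 67
f 75 89 86
f 63 98 76
f 98 69 97
f 76 97 62
f 98 97 76
f 69 99 96
f 99 68 92
f 96 92 60
f 99 92 96
f 68 94 93
f 94 65 81
f 93 81 64
f 94 81 93
f 65 80 85
f 80 59 82
f 85 82 66
f 80 82 85
f 61 87 73
f 87 67 88
f 73 88 62
f 87 88 73
f 61 73 71
f 73 62 72
f 71 72 60
f 73 72 71
f 61 71 78
f 71 60 77
f 78 77 64
f 71 77 78
f 61 78 83
f 78 64 84
f 83 84 66
f 78 84 83
f 61 83 87
f 83 66 90
f 87 90 67
f 83 90 87
f 62 88 76
f 88 67 89
f 76 89 63
f 88 89 76
f 60 72 96
f 72 62 97
f 96 97 69
f 72 97 96
f 64 77 93
f 77 60 92
f 93 92 68
f 77 92 93
f 66 84 85
f 84 64 81
f 85 81 65
f 84 81 85
f 67 90 86
f 90 66 82
f 86 82 59
f 90 82 86

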